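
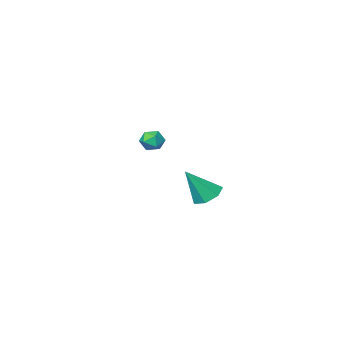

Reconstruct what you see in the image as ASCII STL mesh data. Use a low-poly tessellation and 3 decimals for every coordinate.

solid 
facet normal -0.548 0.130 -0.826
outer loop
vertex 0.01 2.075 0.95
vertex -0.348 2.695 1.285
vertex 0.309 2.683 0.847
endloop
endfacet
facet normal 0.866 -0.459 -0.197
outer loop
vertex 0.01 2.075 0.95
vertex 0.309 2.683 0.847
vertex 0.628 2.465 2.755
endloop
endfacet
facet normal -0.548 0.128 -0.826
outer loop
vertex 0.309 2.683 0.847
vertex -0.348 2.695 1.285
vertex 0.113 3.3 1.073
endloop
endfacet
facet normal 0.933 0.339 -0.117
outer loop
vertex 0.309 2.683 0.847
vertex 0.113 3.3 1.073
vertex 0.628 2.465 2.755
endloop
endfacet
facet normal -0.548 0.128 -0.827
outer loop
vertex 0.113 3.3 1.073
vertex -0.348 2.695 1.285
vertex -0.43 3.461 1.458
endloop
endfacet
facet normal 0.451 0.847 0.282
outer loop
vertex 0.113 3.3 1.073
vertex -0.43 3.461 1.458
vertex 0.628 2.465 2.755
endloop
endfacet
facet normal -0.548 0.128 -0.827
outer loop
vertex -0.43 3.461 1.458
vertex -0.348 2.695 1.285
vertex -0.912 3.045 1.713
endloop
endfacet
facet normal -0.217 0.681 0.700
outer loop
vertex -0.43 3.461 1.458
vertex -0.912 3.045 1.713
vertex 0.628 2.465 2.755
endloop
endfacet
facet normal -0.548 0.127 -0.827
outer loop
vertex -0.912 3.045 1.713
vertex -0.348 2.695 1.285
vertex -0.969 2.365 1.646
endloop
endfacet
facet normal -0.569 -0.033 0.822
outer loop
vertex -0.912 3.045 1.713
vertex -0.969 2.365 1.646
vertex 0.628 2.465 2.755
endloop
endfacet
facet normal -0.549 0.129 -0.826
outer loop
vertex -0.969 2.365 1.646
vertex -0.348 2.695 1.285
vertex -0.559 1.934 1.306
endloop
endfacet
facet normal -0.338 -0.760 0.555
outer loop
vertex -0.969 2.365 1.646
vertex -0.559 1.934 1.306
vertex 0.628 2.465 2.755
endloop
endfacet
facet normal -0.549 0.129 -0.826
outer loop
vertex -0.559 1.934 1.306
vertex -0.348 2.695 1.285
vertex 0.01 2.075 0.95
endloop
endfacet
facet normal 0.299 -0.949 0.103
outer loop
vertex -0.559 1.934 1.306
vertex 0.01 2.075 0.95
vertex 0.628 2.465 2.755
endloop
endfacet
facet normal -0.938 0.090 0.335
outer loop
vertex -1.635 -3.628 2.365
vertex -1.405 -3.473 2.967
vertex -1.518 -2.995 2.523
endloop
endfacet
facet normal -0.898 0.255 -0.357
outer loop
vertex -1.635 -3.628 2.365
vertex -1.518 -2.995 2.523
vertex -1.346 -3.225 1.926
endloop
endfacet
facet normal -0.637 -0.311 -0.705
outer loop
vertex -1.635 -3.628 2.365
vertex -1.346 -3.225 1.926
vertex -1.126 -3.845 2.001
endloop
endfacet
facet normal -0.515 -0.826 -0.228
outer loop
vertex -1.635 -3.628 2.365
vertex -1.126 -3.845 2.001
vertex -1.163 -3.999 2.644
endloop
endfacet
facet normal -0.701 -0.579 0.417
outer loop
vertex -1.635 -3.628 2.365
vertex -1.163 -3.999 2.644
vertex -1.405 -3.473 2.967
endloop
endfacet
facet normal -0.435 0.791 -0.430
outer loop
vertex -1.346 -3.225 1.926
vertex -1.518 -2.995 2.523
vertex -0.937 -2.821 2.256
endloop
endfacet
facet normal -0.497 0.525 0.691
outer loop
vertex -1.518 -2.995 2.523
vertex -1.405 -3.473 2.967
vertex -0.974 -2.975 2.899
endloop
endfacet
facet normal -0.113 -0.557 0.823
outer loop
vertex -1.405 -3.473 2.967
vertex -1.163 -3.999 2.644
vertex -0.754 -3.595 2.974
endloop
endfacet
facet normal 0.186 -0.958 -0.219
outer loop
vertex -1.163 -3.999 2.644
vertex -1.126 -3.845 2.001
vertex -0.582 -3.825 2.377
endloop
endfacet
facet normal -0.013 -0.125 -0.992
outer loop
vertex -1.126 -3.845 2.001
vertex -1.346 -3.225 1.926
vertex -0.695 -3.347 1.933
endloop
endfacet
facet normal 0.515 0.826 0.228
outer loop
vertex -0.465 -3.192 2.535
vertex -0.937 -2.821 2.256
vertex -0.974 -2.975 2.899
endloop
endfacet
facet normal 0.637 0.311 0.705
outer loop
vertex -0.465 -3.192 2.535
vertex -0.974 -2.975 2.899
vertex -0.754 -3.595 2.974
endloop
endfacet
facet normal 0.898 -0.255 0.357
outer loop
vertex -0.465 -3.192 2.535
vertex -0.754 -3.595 2.974
vertex -0.582 -3.825 2.377
endloop
endfacet
facet normal 0.938 -0.090 -0.335
outer loop
vertex -0.465 -3.192 2.535
vertex -0.582 -3.825 2.377
vertex -0.695 -3.347 1.933
endloop
endfacet
facet normal 0.701 0.579 -0.417
outer loop
vertex -0.465 -3.192 2.535
vertex -0.695 -3.347 1.933
vertex -0.937 -2.821 2.256
endloop
endfacet
facet normal -0.186 0.958 0.219
outer loop
vertex -0.974 -2.975 2.899
vertex -0.937 -2.821 2.256
vertex -1.518 -2.995 2.523
endloop
endfacet
facet normal 0.013 0.125 0.992
outer loop
vertex -0.754 -3.595 2.974
vertex -0.974 -2.975 2.899
vertex -1.405 -3.473 2.967
endloop
endfacet
facet normal 0.435 -0.791 0.430
outer loop
vertex -0.582 -3.825 2.377
vertex -0.754 -3.595 2.974
vertex -1.163 -3.999 2.644
endloop
endfacet
facet normal 0.497 -0.525 -0.691
outer loop
vertex -0.695 -3.347 1.933
vertex -0.582 -3.825 2.377
vertex -1.126 -3.845 2.001
endloop
endfacet
facet normal 0.113 0.557 -0.823
outer loop
vertex -0.937 -2.821 2.256
vertex -0.695 -3.347 1.933
vertex -1.346 -3.225 1.926
endloop
endfacet

endsolid


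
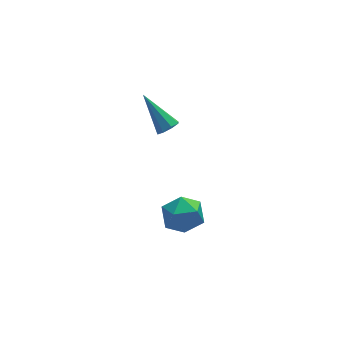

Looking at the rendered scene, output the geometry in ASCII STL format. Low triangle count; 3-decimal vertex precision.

solid 
facet normal 0.406 0.736 0.542
outer loop
vertex 1.91 0.715 -2.266
vertex 1.869 0.044 -1.325
vertex 2.805 0.03 -2.006
endloop
endfacet
facet normal 0.627 0.767 -0.136
outer loop
vertex 1.91 0.715 -2.266
vertex 2.805 0.03 -2.006
vertex 2.45 0.126 -3.103
endloop
endfacet
facet normal 0.052 0.832 -0.552
outer loop
vertex 1.91 0.715 -2.266
vertex 2.45 0.126 -3.103
vertex 1.296 0.2 -3.1
endloop
endfacet
facet normal -0.525 0.841 -0.133
outer loop
vertex 1.91 0.715 -2.266
vertex 1.296 0.2 -3.1
vertex 0.937 0.149 -2.002
endloop
endfacet
facet normal -0.307 0.781 0.544
outer loop
vertex 1.91 0.715 -2.266
vertex 0.937 0.149 -2.002
vertex 1.869 0.044 -1.325
endloop
endfacet
facet normal 0.945 0.147 -0.293
outer loop
vertex 2.45 0.126 -3.103
vertex 2.805 0.03 -2.006
vertex 2.743 -0.909 -2.678
endloop
endfacet
facet normal 0.587 0.097 0.804
outer loop
vertex 2.805 0.03 -2.006
vertex 1.869 0.044 -1.325
vertex 2.384 -0.96 -1.58
endloop
endfacet
facet normal -0.566 0.171 0.806
outer loop
vertex 1.869 0.044 -1.325
vertex 0.937 0.149 -2.002
vertex 1.23 -0.886 -1.577
endloop
endfacet
facet normal -0.920 0.267 -0.288
outer loop
vertex 0.937 0.149 -2.002
vertex 1.296 0.2 -3.1
vertex 0.875 -0.79 -2.674
endloop
endfacet
facet normal 0.014 0.253 -0.967
outer loop
vertex 1.296 0.2 -3.1
vertex 2.45 0.126 -3.103
vertex 1.811 -0.804 -3.355
endloop
endfacet
facet normal 0.525 -0.841 0.133
outer loop
vertex 1.77 -1.475 -2.414
vertex 2.743 -0.909 -2.678
vertex 2.384 -0.96 -1.58
endloop
endfacet
facet normal -0.052 -0.832 0.552
outer loop
vertex 1.77 -1.475 -2.414
vertex 2.384 -0.96 -1.58
vertex 1.23 -0.886 -1.577
endloop
endfacet
facet normal -0.627 -0.767 0.136
outer loop
vertex 1.77 -1.475 -2.414
vertex 1.23 -0.886 -1.577
vertex 0.875 -0.79 -2.674
endloop
endfacet
facet normal -0.406 -0.736 -0.542
outer loop
vertex 1.77 -1.475 -2.414
vertex 0.875 -0.79 -2.674
vertex 1.811 -0.804 -3.355
endloop
endfacet
facet normal 0.307 -0.781 -0.544
outer loop
vertex 1.77 -1.475 -2.414
vertex 1.811 -0.804 -3.355
vertex 2.743 -0.909 -2.678
endloop
endfacet
facet normal 0.920 -0.267 0.288
outer loop
vertex 2.384 -0.96 -1.58
vertex 2.743 -0.909 -2.678
vertex 2.805 0.03 -2.006
endloop
endfacet
facet normal -0.014 -0.253 0.967
outer loop
vertex 1.23 -0.886 -1.577
vertex 2.384 -0.96 -1.58
vertex 1.869 0.044 -1.325
endloop
endfacet
facet normal -0.945 -0.147 0.293
outer loop
vertex 0.875 -0.79 -2.674
vertex 1.23 -0.886 -1.577
vertex 0.937 0.149 -2.002
endloop
endfacet
facet normal -0.587 -0.097 -0.804
outer loop
vertex 1.811 -0.804 -3.355
vertex 0.875 -0.79 -2.674
vertex 1.296 0.2 -3.1
endloop
endfacet
facet normal 0.566 -0.171 -0.806
outer loop
vertex 2.743 -0.909 -2.678
vertex 1.811 -0.804 -3.355
vertex 2.45 0.126 -3.103
endloop
endfacet
facet normal 0.387 -0.617 -0.685
outer loop
vertex 1.898 1.745 2.812
vertex 1.562 1.278 3.043
vertex 1.472 1.708 2.605
endloop
endfacet
facet normal 0.110 0.914 -0.390
outer loop
vertex 1.898 1.745 2.812
vertex 1.472 1.708 2.605
vertex 0.718 2.622 4.537
endloop
endfacet
facet normal 0.386 -0.617 -0.685
outer loop
vertex 1.472 1.708 2.605
vertex 1.562 1.278 3.043
vertex 1.099 1.419 2.655
endloop
endfacet
facet normal -0.565 0.639 -0.523
outer loop
vertex 1.472 1.708 2.605
vertex 1.099 1.419 2.655
vertex 0.718 2.622 4.537
endloop
endfacet
facet normal 0.388 -0.615 -0.686
outer loop
vertex 1.099 1.419 2.655
vertex 1.562 1.278 3.043
vertex 0.997 1.047 2.931
endloop
endfacet
facet normal -0.966 0.081 -0.247
outer loop
vertex 1.099 1.419 2.655
vertex 0.997 1.047 2.931
vertex 0.718 2.622 4.537
endloop
endfacet
facet normal 0.388 -0.617 -0.685
outer loop
vertex 0.997 1.047 2.931
vertex 1.562 1.278 3.043
vertex 1.226 0.811 3.273
endloop
endfacet
facet normal -0.858 -0.433 0.276
outer loop
vertex 0.997 1.047 2.931
vertex 1.226 0.811 3.273
vertex 0.718 2.622 4.537
endloop
endfacet
facet normal 0.388 -0.616 -0.685
outer loop
vertex 1.226 0.811 3.273
vertex 1.562 1.278 3.043
vertex 1.651 0.848 3.48
endloop
endfacet
facet normal -0.307 -0.601 0.738
outer loop
vertex 1.226 0.811 3.273
vertex 1.651 0.848 3.48
vertex 0.718 2.622 4.537
endloop
endfacet
facet normal 0.386 -0.617 -0.686
outer loop
vertex 1.651 0.848 3.48
vertex 1.562 1.278 3.043
vertex 2.024 1.136 3.431
endloop
endfacet
facet normal 0.366 -0.326 0.871
outer loop
vertex 1.651 0.848 3.48
vertex 2.024 1.136 3.431
vertex 0.718 2.622 4.537
endloop
endfacet
facet normal 0.386 -0.617 -0.686
outer loop
vertex 2.024 1.136 3.431
vertex 1.562 1.278 3.043
vertex 2.126 1.508 3.154
endloop
endfacet
facet normal 0.769 0.233 0.596
outer loop
vertex 2.024 1.136 3.431
vertex 2.126 1.508 3.154
vertex 0.718 2.622 4.537
endloop
endfacet
facet normal 0.387 -0.617 -0.685
outer loop
vertex 2.126 1.508 3.154
vertex 1.562 1.278 3.043
vertex 1.898 1.745 2.812
endloop
endfacet
facet normal 0.663 0.745 0.075
outer loop
vertex 2.126 1.508 3.154
vertex 1.898 1.745 2.812
vertex 0.718 2.622 4.537
endloop
endfacet

endsolid


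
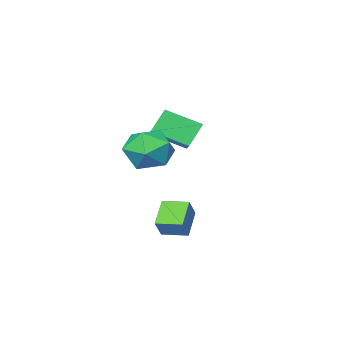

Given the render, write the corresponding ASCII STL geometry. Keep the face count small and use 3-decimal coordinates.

solid 
facet normal -0.607 -0.516 0.604
outer loop
vertex 1.88 3.192 -0.719
vertex 1.152 4.143 -0.638
vertex 1.315 2.834 -1.592
endloop
endfacet
facet normal 0.607 -0.792 -0.068
outer loop
vertex 2.188 3.577 -2.462
vertex 1.88 3.192 -0.719
vertex 1.315 2.834 -1.592
endloop
endfacet
facet normal -0.606 -0.516 0.605
outer loop
vertex 1.315 2.834 -1.592
vertex 1.152 4.143 -0.638
vertex 0.587 3.784 -1.511
endloop
endfacet
facet normal -0.514 -0.326 -0.794
outer loop
vertex 0.587 3.784 -1.511
vertex 2.188 3.577 -2.462
vertex 1.315 2.834 -1.592
endloop
endfacet
facet normal 0.514 0.326 0.794
outer loop
vertex 1.88 3.192 -0.719
vertex 2.025 4.886 -1.508
vertex 1.152 4.143 -0.638
endloop
endfacet
facet normal 0.607 -0.792 -0.068
outer loop
vertex 2.753 3.936 -1.589
vertex 1.88 3.192 -0.719
vertex 2.188 3.577 -2.462
endloop
endfacet
facet normal 0.513 0.326 0.794
outer loop
vertex 2.753 3.936 -1.589
vertex 2.025 4.886 -1.508
vertex 1.88 3.192 -0.719
endloop
endfacet
facet normal -0.607 0.792 0.067
outer loop
vertex 1.152 4.143 -0.638
vertex 2.025 4.886 -1.508
vertex 0.587 3.784 -1.511
endloop
endfacet
facet normal -0.514 -0.326 -0.794
outer loop
vertex 1.46 4.528 -2.381
vertex 2.188 3.577 -2.462
vertex 0.587 3.784 -1.511
endloop
endfacet
facet normal -0.607 0.792 0.068
outer loop
vertex 0.587 3.784 -1.511
vertex 2.025 4.886 -1.508
vertex 1.46 4.528 -2.381
endloop
endfacet
facet normal 0.607 0.516 -0.605
outer loop
vertex 1.46 4.528 -2.381
vertex 2.753 3.936 -1.589
vertex 2.188 3.577 -2.462
endloop
endfacet
facet normal 0.607 0.516 -0.604
outer loop
vertex 2.025 4.886 -1.508
vertex 2.753 3.936 -1.589
vertex 1.46 4.528 -2.381
endloop
endfacet
facet normal -0.618 -0.119 0.777
outer loop
vertex -2.014 -2.372 2.209
vertex -1.595 -1.609 2.659
vertex -3.268 -1.202 1.392
endloop
endfacet
facet normal -0.427 -0.779 -0.459
outer loop
vertex -2.385 -1.031 0.281
vertex -2.014 -2.372 2.209
vertex -3.268 -1.202 1.392
endloop
endfacet
facet normal -0.618 -0.120 0.777
outer loop
vertex -3.268 -1.202 1.392
vertex -1.595 -1.609 2.659
vertex -2.85 -0.439 1.842
endloop
endfacet
facet normal -0.660 0.615 -0.430
outer loop
vertex -2.85 -0.439 1.842
vertex -2.385 -1.031 0.281
vertex -3.268 -1.202 1.392
endloop
endfacet
facet normal 0.660 -0.616 0.430
outer loop
vertex -2.014 -2.372 2.209
vertex -0.712 -1.438 1.548
vertex -1.595 -1.609 2.659
endloop
endfacet
facet normal -0.427 -0.779 -0.460
outer loop
vertex -1.13 -2.201 1.098
vertex -2.014 -2.372 2.209
vertex -2.385 -1.031 0.281
endloop
endfacet
facet normal 0.660 -0.616 0.431
outer loop
vertex -1.13 -2.201 1.098
vertex -0.712 -1.438 1.548
vertex -2.014 -2.372 2.209
endloop
endfacet
facet normal 0.427 0.779 0.459
outer loop
vertex -1.595 -1.609 2.659
vertex -0.712 -1.438 1.548
vertex -2.85 -0.439 1.842
endloop
endfacet
facet normal -0.660 0.616 -0.430
outer loop
vertex -1.966 -0.268 0.731
vertex -2.385 -1.031 0.281
vertex -2.85 -0.439 1.842
endloop
endfacet
facet normal 0.427 0.779 0.460
outer loop
vertex -2.85 -0.439 1.842
vertex -0.712 -1.438 1.548
vertex -1.966 -0.268 0.731
endloop
endfacet
facet normal 0.617 0.119 -0.777
outer loop
vertex -1.966 -0.268 0.731
vertex -1.13 -2.201 1.098
vertex -2.385 -1.031 0.281
endloop
endfacet
facet normal 0.618 0.120 -0.777
outer loop
vertex -0.712 -1.438 1.548
vertex -1.13 -2.201 1.098
vertex -1.966 -0.268 0.731
endloop
endfacet
facet normal 0.467 0.733 -0.494
outer loop
vertex 2.483 2.197 0.959
vertex 1.531 2.982 1.224
vertex 2.511 2.89 2.013
endloop
endfacet
facet normal 0.937 0.279 -0.208
outer loop
vertex 2.483 2.197 0.959
vertex 2.511 2.89 2.013
vertex 2.877 1.682 2.041
endloop
endfacet
facet normal 0.802 -0.371 -0.469
outer loop
vertex 2.483 2.197 0.959
vertex 2.877 1.682 2.041
vertex 2.123 1.028 1.269
endloop
endfacet
facet normal 0.247 -0.319 -0.915
outer loop
vertex 2.483 2.197 0.959
vertex 2.123 1.028 1.269
vertex 1.291 1.831 0.765
endloop
endfacet
facet normal 0.040 0.363 -0.931
outer loop
vertex 2.483 2.197 0.959
vertex 1.291 1.831 0.765
vertex 1.531 2.982 1.224
endloop
endfacet
facet normal 0.828 0.262 0.496
outer loop
vertex 2.877 1.682 2.041
vertex 2.511 2.89 2.013
vertex 2.169 2.149 2.975
endloop
endfacet
facet normal 0.066 0.997 0.034
outer loop
vertex 2.511 2.89 2.013
vertex 1.531 2.982 1.224
vertex 1.337 2.952 2.471
endloop
endfacet
facet normal -0.624 0.398 -0.672
outer loop
vertex 1.531 2.982 1.224
vertex 1.291 1.831 0.765
vertex 0.583 2.298 1.699
endloop
endfacet
facet normal -0.290 -0.706 -0.647
outer loop
vertex 1.291 1.831 0.765
vertex 2.123 1.028 1.269
vertex 0.949 1.09 1.727
endloop
endfacet
facet normal 0.608 -0.790 0.076
outer loop
vertex 2.123 1.028 1.269
vertex 2.877 1.682 2.041
vertex 1.929 0.998 2.516
endloop
endfacet
facet normal -0.247 0.319 0.915
outer loop
vertex 0.977 1.783 2.781
vertex 2.169 2.149 2.975
vertex 1.337 2.952 2.471
endloop
endfacet
facet normal -0.802 0.371 0.469
outer loop
vertex 0.977 1.783 2.781
vertex 1.337 2.952 2.471
vertex 0.583 2.298 1.699
endloop
endfacet
facet normal -0.937 -0.279 0.208
outer loop
vertex 0.977 1.783 2.781
vertex 0.583 2.298 1.699
vertex 0.949 1.09 1.727
endloop
endfacet
facet normal -0.467 -0.733 0.494
outer loop
vertex 0.977 1.783 2.781
vertex 0.949 1.09 1.727
vertex 1.929 0.998 2.516
endloop
endfacet
facet normal -0.040 -0.363 0.931
outer loop
vertex 0.977 1.783 2.781
vertex 1.929 0.998 2.516
vertex 2.169 2.149 2.975
endloop
endfacet
facet normal 0.290 0.706 0.647
outer loop
vertex 1.337 2.952 2.471
vertex 2.169 2.149 2.975
vertex 2.511 2.89 2.013
endloop
endfacet
facet normal -0.608 0.790 -0.076
outer loop
vertex 0.583 2.298 1.699
vertex 1.337 2.952 2.471
vertex 1.531 2.982 1.224
endloop
endfacet
facet normal -0.828 -0.262 -0.496
outer loop
vertex 0.949 1.09 1.727
vertex 0.583 2.298 1.699
vertex 1.291 1.831 0.765
endloop
endfacet
facet normal -0.066 -0.997 -0.034
outer loop
vertex 1.929 0.998 2.516
vertex 0.949 1.09 1.727
vertex 2.123 1.028 1.269
endloop
endfacet
facet normal 0.624 -0.398 0.672
outer loop
vertex 2.169 2.149 2.975
vertex 1.929 0.998 2.516
vertex 2.877 1.682 2.041
endloop
endfacet

endsolid


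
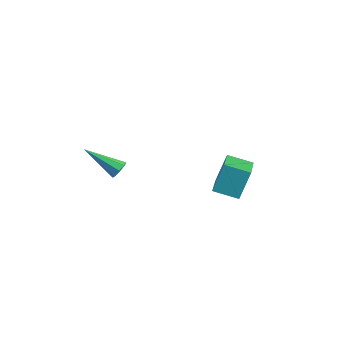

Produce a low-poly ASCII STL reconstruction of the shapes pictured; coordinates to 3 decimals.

solid 
facet normal 0.620 0.561 -0.548
outer loop
vertex -2.233 0.321 -1.651
vertex -2.548 0.751 -1.567
vertex -2.125 0.532 -1.313
endloop
endfacet
facet normal 0.574 -0.764 0.294
outer loop
vertex -2.233 0.321 -1.651
vertex -2.125 0.532 -1.313
vertex -3.832 -0.411 -0.433
endloop
endfacet
facet normal 0.620 0.563 -0.547
outer loop
vertex -2.125 0.532 -1.313
vertex -2.548 0.751 -1.567
vertex -2.265 0.871 -1.123
endloop
endfacet
facet normal 0.543 -0.229 0.808
outer loop
vertex -2.125 0.532 -1.313
vertex -2.265 0.871 -1.123
vertex -3.832 -0.411 -0.433
endloop
endfacet
facet normal 0.621 0.561 -0.547
outer loop
vertex -2.265 0.871 -1.123
vertex -2.548 0.751 -1.567
vertex -2.57 1.14 -1.193
endloop
endfacet
facet normal 0.109 0.364 0.925
outer loop
vertex -2.265 0.871 -1.123
vertex -2.57 1.14 -1.193
vertex -3.832 -0.411 -0.433
endloop
endfacet
facet normal 0.619 0.562 -0.548
outer loop
vertex -2.57 1.14 -1.193
vertex -2.548 0.751 -1.567
vertex -2.863 1.181 -1.482
endloop
endfacet
facet normal -0.474 0.667 0.575
outer loop
vertex -2.57 1.14 -1.193
vertex -2.863 1.181 -1.482
vertex -3.832 -0.411 -0.433
endloop
endfacet
facet normal 0.620 0.562 -0.547
outer loop
vertex -2.863 1.181 -1.482
vertex -2.548 0.751 -1.567
vertex -2.971 0.97 -1.821
endloop
endfacet
facet normal -0.864 0.502 -0.037
outer loop
vertex -2.863 1.181 -1.482
vertex -2.971 0.97 -1.821
vertex -3.832 -0.411 -0.433
endloop
endfacet
facet normal 0.620 0.563 -0.547
outer loop
vertex -2.971 0.97 -1.821
vertex -2.548 0.751 -1.567
vertex -2.831 0.631 -2.011
endloop
endfacet
facet normal -0.833 -0.035 -0.552
outer loop
vertex -2.971 0.97 -1.821
vertex -2.831 0.631 -2.011
vertex -3.832 -0.411 -0.433
endloop
endfacet
facet normal 0.621 0.562 -0.547
outer loop
vertex -2.831 0.631 -2.011
vertex -2.548 0.751 -1.567
vertex -2.525 0.362 -1.94
endloop
endfacet
facet normal -0.398 -0.629 -0.668
outer loop
vertex -2.831 0.631 -2.011
vertex -2.525 0.362 -1.94
vertex -3.832 -0.411 -0.433
endloop
endfacet
facet normal 0.621 0.562 -0.547
outer loop
vertex -2.525 0.362 -1.94
vertex -2.548 0.751 -1.567
vertex -2.233 0.321 -1.651
endloop
endfacet
facet normal 0.184 -0.930 -0.318
outer loop
vertex -2.525 0.362 -1.94
vertex -2.233 0.321 -1.651
vertex -3.832 -0.411 -0.433
endloop
endfacet
facet normal -0.661 -0.695 0.284
outer loop
vertex 2.997 2.966 1.294
vertex 1.581 4.074 0.712
vertex 3.074 2.296 -0.168
endloop
endfacet
facet normal 0.750 -0.586 0.308
outer loop
vertex 3.919 3.186 -0.532
vertex 2.997 2.966 1.294
vertex 3.074 2.296 -0.168
endloop
endfacet
facet normal -0.660 -0.695 0.284
outer loop
vertex 3.074 2.296 -0.168
vertex 1.581 4.074 0.712
vertex 1.657 3.404 -0.75
endloop
endfacet
facet normal 0.047 -0.416 -0.908
outer loop
vertex 1.657 3.404 -0.75
vertex 3.919 3.186 -0.532
vertex 3.074 2.296 -0.168
endloop
endfacet
facet normal -0.047 0.416 0.908
outer loop
vertex 2.997 2.966 1.294
vertex 2.426 4.964 0.348
vertex 1.581 4.074 0.712
endloop
endfacet
facet normal 0.749 -0.586 0.308
outer loop
vertex 3.843 3.856 0.93
vertex 2.997 2.966 1.294
vertex 3.919 3.186 -0.532
endloop
endfacet
facet normal -0.047 0.416 0.908
outer loop
vertex 3.843 3.856 0.93
vertex 2.426 4.964 0.348
vertex 2.997 2.966 1.294
endloop
endfacet
facet normal -0.750 0.586 -0.308
outer loop
vertex 1.581 4.074 0.712
vertex 2.426 4.964 0.348
vertex 1.657 3.404 -0.75
endloop
endfacet
facet normal 0.047 -0.416 -0.908
outer loop
vertex 2.503 4.294 -1.114
vertex 3.919 3.186 -0.532
vertex 1.657 3.404 -0.75
endloop
endfacet
facet normal -0.749 0.586 -0.308
outer loop
vertex 1.657 3.404 -0.75
vertex 2.426 4.964 0.348
vertex 2.503 4.294 -1.114
endloop
endfacet
facet normal 0.661 0.695 -0.284
outer loop
vertex 2.503 4.294 -1.114
vertex 3.843 3.856 0.93
vertex 3.919 3.186 -0.532
endloop
endfacet
facet normal 0.660 0.695 -0.284
outer loop
vertex 2.426 4.964 0.348
vertex 3.843 3.856 0.93
vertex 2.503 4.294 -1.114
endloop
endfacet

endsolid


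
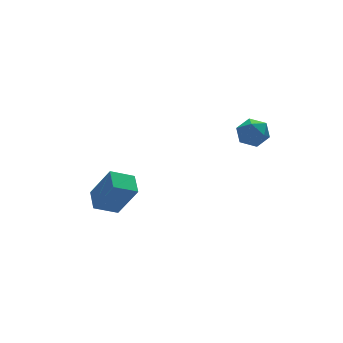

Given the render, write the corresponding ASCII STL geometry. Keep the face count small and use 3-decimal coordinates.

solid 
facet normal -0.356 0.361 -0.862
outer loop
vertex -1.197 3.711 -4.535
vertex -0.863 4.651 -4.279
vertex -0.19 3.49 -5.043
endloop
endfacet
facet normal -0.325 -0.913 -0.248
outer loop
vertex 0.423 2.869 -3.561
vertex -1.197 3.711 -4.535
vertex -0.19 3.49 -5.043
endloop
endfacet
facet normal -0.356 0.361 -0.862
outer loop
vertex -0.19 3.49 -5.043
vertex -0.863 4.651 -4.279
vertex 0.145 4.43 -4.788
endloop
endfacet
facet normal 0.876 -0.192 -0.443
outer loop
vertex 0.145 4.43 -4.788
vertex 0.423 2.869 -3.561
vertex -0.19 3.49 -5.043
endloop
endfacet
facet normal -0.876 0.191 0.442
outer loop
vertex -1.197 3.711 -4.535
vertex -0.25 4.03 -2.797
vertex -0.863 4.651 -4.279
endloop
endfacet
facet normal -0.325 -0.913 -0.248
outer loop
vertex -0.585 3.09 -3.052
vertex -1.197 3.711 -4.535
vertex 0.423 2.869 -3.561
endloop
endfacet
facet normal -0.876 0.192 0.442
outer loop
vertex -0.585 3.09 -3.052
vertex -0.25 4.03 -2.797
vertex -1.197 3.711 -4.535
endloop
endfacet
facet normal 0.325 0.913 0.248
outer loop
vertex -0.863 4.651 -4.279
vertex -0.25 4.03 -2.797
vertex 0.145 4.43 -4.788
endloop
endfacet
facet normal 0.877 -0.191 -0.442
outer loop
vertex 0.757 3.809 -3.305
vertex 0.423 2.869 -3.561
vertex 0.145 4.43 -4.788
endloop
endfacet
facet normal 0.325 0.913 0.248
outer loop
vertex 0.145 4.43 -4.788
vertex -0.25 4.03 -2.797
vertex 0.757 3.809 -3.305
endloop
endfacet
facet normal 0.356 -0.361 0.862
outer loop
vertex 0.757 3.809 -3.305
vertex -0.585 3.09 -3.052
vertex 0.423 2.869 -3.561
endloop
endfacet
facet normal 0.356 -0.361 0.862
outer loop
vertex -0.25 4.03 -2.797
vertex -0.585 3.09 -3.052
vertex 0.757 3.809 -3.305
endloop
endfacet
facet normal -0.382 0.391 0.837
outer loop
vertex 3.793 -0.08 1.467
vertex 3.115 -0.246 1.235
vertex 3.496 -0.732 1.636
endloop
endfacet
facet normal 0.270 0.124 0.955
outer loop
vertex 3.793 -0.08 1.467
vertex 3.496 -0.732 1.636
vertex 4.202 -0.691 1.431
endloop
endfacet
facet normal 0.725 0.455 0.517
outer loop
vertex 3.793 -0.08 1.467
vertex 4.202 -0.691 1.431
vertex 4.257 -0.18 0.904
endloop
endfacet
facet normal 0.356 0.926 0.129
outer loop
vertex 3.793 -0.08 1.467
vertex 4.257 -0.18 0.904
vertex 3.585 0.095 0.783
endloop
endfacet
facet normal -0.329 0.886 0.327
outer loop
vertex 3.793 -0.08 1.467
vertex 3.585 0.095 0.783
vertex 3.115 -0.246 1.235
endloop
endfacet
facet normal 0.260 -0.568 0.781
outer loop
vertex 4.202 -0.691 1.431
vertex 3.496 -0.732 1.636
vertex 3.775 -1.235 1.177
endloop
endfacet
facet normal -0.795 -0.135 0.592
outer loop
vertex 3.496 -0.732 1.636
vertex 3.115 -0.246 1.235
vertex 3.103 -0.96 1.056
endloop
endfacet
facet normal -0.708 0.666 -0.235
outer loop
vertex 3.115 -0.246 1.235
vertex 3.585 0.095 0.783
vertex 3.158 -0.449 0.529
endloop
endfacet
facet normal 0.399 0.729 -0.557
outer loop
vertex 3.585 0.095 0.783
vertex 4.257 -0.18 0.904
vertex 3.864 -0.408 0.324
endloop
endfacet
facet normal 0.997 -0.034 0.071
outer loop
vertex 4.257 -0.18 0.904
vertex 4.202 -0.691 1.431
vertex 4.245 -0.894 0.725
endloop
endfacet
facet normal -0.356 -0.926 -0.129
outer loop
vertex 3.567 -1.06 0.493
vertex 3.775 -1.235 1.177
vertex 3.103 -0.96 1.056
endloop
endfacet
facet normal -0.725 -0.455 -0.517
outer loop
vertex 3.567 -1.06 0.493
vertex 3.103 -0.96 1.056
vertex 3.158 -0.449 0.529
endloop
endfacet
facet normal -0.270 -0.124 -0.955
outer loop
vertex 3.567 -1.06 0.493
vertex 3.158 -0.449 0.529
vertex 3.864 -0.408 0.324
endloop
endfacet
facet normal 0.382 -0.391 -0.837
outer loop
vertex 3.567 -1.06 0.493
vertex 3.864 -0.408 0.324
vertex 4.245 -0.894 0.725
endloop
endfacet
facet normal 0.329 -0.886 -0.327
outer loop
vertex 3.567 -1.06 0.493
vertex 4.245 -0.894 0.725
vertex 3.775 -1.235 1.177
endloop
endfacet
facet normal -0.399 -0.729 0.557
outer loop
vertex 3.103 -0.96 1.056
vertex 3.775 -1.235 1.177
vertex 3.496 -0.732 1.636
endloop
endfacet
facet normal -0.997 0.034 -0.071
outer loop
vertex 3.158 -0.449 0.529
vertex 3.103 -0.96 1.056
vertex 3.115 -0.246 1.235
endloop
endfacet
facet normal -0.260 0.568 -0.781
outer loop
vertex 3.864 -0.408 0.324
vertex 3.158 -0.449 0.529
vertex 3.585 0.095 0.783
endloop
endfacet
facet normal 0.795 0.135 -0.592
outer loop
vertex 4.245 -0.894 0.725
vertex 3.864 -0.408 0.324
vertex 4.257 -0.18 0.904
endloop
endfacet
facet normal 0.708 -0.666 0.235
outer loop
vertex 3.775 -1.235 1.177
vertex 4.245 -0.894 0.725
vertex 4.202 -0.691 1.431
endloop
endfacet

endsolid


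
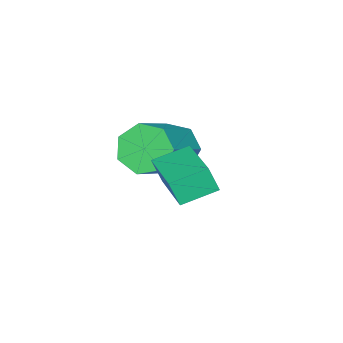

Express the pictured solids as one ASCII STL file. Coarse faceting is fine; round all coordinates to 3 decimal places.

solid 
facet normal -0.840 -0.170 -0.516
outer loop
vertex -3.534 -2.083 1.701
vertex -4.002 -1.393 2.235
vertex -3.503 -1.283 1.387
endloop
endfacet
facet normal 0.542 -0.325 -0.775
outer loop
vertex -3.534 -2.083 1.701
vertex -3.503 -1.283 1.387
vertex -1.729 -1.716 2.811
endloop
endfacet
facet normal 0.543 -0.325 -0.775
outer loop
vertex -1.729 -1.716 2.811
vertex -3.503 -1.283 1.387
vertex -1.699 -0.917 2.497
endloop
endfacet
facet normal 0.839 0.171 0.516
outer loop
vertex -1.729 -1.716 2.811
vertex -1.699 -0.917 2.497
vertex -2.198 -1.027 3.345
endloop
endfacet
facet normal -0.839 -0.171 -0.516
outer loop
vertex -3.503 -1.283 1.387
vertex -4.002 -1.393 2.235
vertex -3.849 -0.567 1.712
endloop
endfacet
facet normal 0.366 0.525 -0.768
outer loop
vertex -3.503 -1.283 1.387
vertex -3.849 -0.567 1.712
vertex -1.699 -0.917 2.497
endloop
endfacet
facet normal 0.366 0.525 -0.769
outer loop
vertex -1.699 -0.917 2.497
vertex -3.849 -0.567 1.712
vertex -2.044 -0.2 2.822
endloop
endfacet
facet normal 0.840 0.170 0.516
outer loop
vertex -1.699 -0.917 2.497
vertex -2.044 -0.2 2.822
vertex -2.198 -1.027 3.345
endloop
endfacet
facet normal -0.839 -0.171 -0.516
outer loop
vertex -3.849 -0.567 1.712
vertex -4.002 -1.393 2.235
vertex -4.31 -0.473 2.431
endloop
endfacet
facet normal -0.086 0.979 -0.183
outer loop
vertex -3.849 -0.567 1.712
vertex -4.31 -0.473 2.431
vertex -2.044 -0.2 2.822
endloop
endfacet
facet normal -0.086 0.979 -0.184
outer loop
vertex -2.044 -0.2 2.822
vertex -4.31 -0.473 2.431
vertex -2.505 -0.106 3.54
endloop
endfacet
facet normal 0.839 0.170 0.516
outer loop
vertex -2.044 -0.2 2.822
vertex -2.505 -0.106 3.54
vertex -2.198 -1.027 3.345
endloop
endfacet
facet normal -0.839 -0.171 -0.516
outer loop
vertex -4.31 -0.473 2.431
vertex -4.002 -1.393 2.235
vertex -4.539 -1.072 3.002
endloop
endfacet
facet normal -0.473 0.696 0.540
outer loop
vertex -4.31 -0.473 2.431
vertex -4.539 -1.072 3.002
vertex -2.505 -0.106 3.54
endloop
endfacet
facet normal -0.473 0.696 0.540
outer loop
vertex -2.505 -0.106 3.54
vertex -4.539 -1.072 3.002
vertex -2.734 -0.705 4.112
endloop
endfacet
facet normal 0.840 0.171 0.515
outer loop
vertex -2.505 -0.106 3.54
vertex -2.734 -0.705 4.112
vertex -2.198 -1.027 3.345
endloop
endfacet
facet normal -0.839 -0.170 -0.516
outer loop
vertex -4.539 -1.072 3.002
vertex -4.002 -1.393 2.235
vertex -4.365 -1.913 2.996
endloop
endfacet
facet normal -0.504 -0.110 0.856
outer loop
vertex -4.539 -1.072 3.002
vertex -4.365 -1.913 2.996
vertex -2.734 -0.705 4.112
endloop
endfacet
facet normal -0.504 -0.110 0.856
outer loop
vertex -2.734 -0.705 4.112
vertex -4.365 -1.913 2.996
vertex -2.56 -1.546 4.106
endloop
endfacet
facet normal 0.840 0.170 0.515
outer loop
vertex -2.734 -0.705 4.112
vertex -2.56 -1.546 4.106
vertex -2.198 -1.027 3.345
endloop
endfacet
facet normal -0.839 -0.170 -0.517
outer loop
vertex -4.365 -1.913 2.996
vertex -4.002 -1.393 2.235
vertex -3.917 -2.363 2.417
endloop
endfacet
facet normal -0.155 -0.835 0.528
outer loop
vertex -4.365 -1.913 2.996
vertex -3.917 -2.363 2.417
vertex -2.56 -1.546 4.106
endloop
endfacet
facet normal -0.155 -0.835 0.529
outer loop
vertex -2.56 -1.546 4.106
vertex -3.917 -2.363 2.417
vertex -2.113 -1.996 3.527
endloop
endfacet
facet normal 0.840 0.171 0.516
outer loop
vertex -2.56 -1.546 4.106
vertex -2.113 -1.996 3.527
vertex -2.198 -1.027 3.345
endloop
endfacet
facet normal -0.840 -0.170 -0.516
outer loop
vertex -3.917 -2.363 2.417
vertex -4.002 -1.393 2.235
vertex -3.534 -2.083 1.701
endloop
endfacet
facet normal 0.311 -0.930 -0.197
outer loop
vertex -3.917 -2.363 2.417
vertex -3.534 -2.083 1.701
vertex -2.113 -1.996 3.527
endloop
endfacet
facet normal 0.310 -0.930 -0.197
outer loop
vertex -2.113 -1.996 3.527
vertex -3.534 -2.083 1.701
vertex -1.729 -1.716 2.811
endloop
endfacet
facet normal 0.839 0.171 0.517
outer loop
vertex -2.113 -1.996 3.527
vertex -1.729 -1.716 2.811
vertex -2.198 -1.027 3.345
endloop
endfacet
facet normal -0.582 -0.790 -0.193
outer loop
vertex -1.206 0.071 3.845
vertex -2.222 0.724 4.238
vertex -1.343 0.386 2.969
endloop
endfacet
facet normal 0.800 -0.514 -0.310
outer loop
vertex -0.098 2.076 3.382
vertex -1.206 0.071 3.845
vertex -1.343 0.386 2.969
endloop
endfacet
facet normal -0.582 -0.790 -0.192
outer loop
vertex -1.343 0.386 2.969
vertex -2.222 0.724 4.238
vertex -2.359 1.038 3.363
endloop
endfacet
facet normal -0.146 0.335 -0.931
outer loop
vertex -2.359 1.038 3.363
vertex -0.098 2.076 3.382
vertex -1.343 0.386 2.969
endloop
endfacet
facet normal 0.145 -0.335 0.931
outer loop
vertex -1.206 0.071 3.845
vertex -0.977 2.414 4.651
vertex -2.222 0.724 4.238
endloop
endfacet
facet normal 0.800 -0.514 -0.310
outer loop
vertex 0.039 1.762 4.257
vertex -1.206 0.071 3.845
vertex -0.098 2.076 3.382
endloop
endfacet
facet normal 0.146 -0.335 0.931
outer loop
vertex 0.039 1.762 4.257
vertex -0.977 2.414 4.651
vertex -1.206 0.071 3.845
endloop
endfacet
facet normal -0.800 0.514 0.310
outer loop
vertex -2.222 0.724 4.238
vertex -0.977 2.414 4.651
vertex -2.359 1.038 3.363
endloop
endfacet
facet normal -0.146 0.334 -0.931
outer loop
vertex -1.114 2.729 3.775
vertex -0.098 2.076 3.382
vertex -2.359 1.038 3.363
endloop
endfacet
facet normal -0.800 0.514 0.310
outer loop
vertex -2.359 1.038 3.363
vertex -0.977 2.414 4.651
vertex -1.114 2.729 3.775
endloop
endfacet
facet normal 0.582 0.790 0.192
outer loop
vertex -1.114 2.729 3.775
vertex 0.039 1.762 4.257
vertex -0.098 2.076 3.382
endloop
endfacet
facet normal 0.582 0.790 0.193
outer loop
vertex -0.977 2.414 4.651
vertex 0.039 1.762 4.257
vertex -1.114 2.729 3.775
endloop
endfacet

endsolid


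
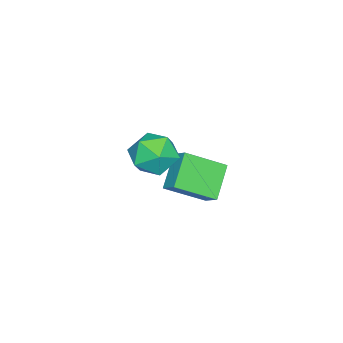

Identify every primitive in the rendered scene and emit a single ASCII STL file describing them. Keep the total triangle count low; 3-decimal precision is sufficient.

solid 
facet normal -0.572 0.724 0.386
outer loop
vertex 3.04 0.295 0.343
vertex 3.675 0.397 1.093
vertex 3.794 0.93 0.269
endloop
endfacet
facet normal -0.628 0.707 -0.325
outer loop
vertex 3.04 0.295 0.343
vertex 3.794 0.93 0.269
vertex 3.55 0.36 -0.501
endloop
endfacet
facet normal -0.856 0.059 -0.513
outer loop
vertex 3.04 0.295 0.343
vertex 3.55 0.36 -0.501
vertex 3.281 -0.525 -0.153
endloop
endfacet
facet normal -0.942 -0.326 0.082
outer loop
vertex 3.04 0.295 0.343
vertex 3.281 -0.525 -0.153
vertex 3.359 -0.502 0.832
endloop
endfacet
facet normal -0.766 0.084 0.637
outer loop
vertex 3.04 0.295 0.343
vertex 3.359 -0.502 0.832
vertex 3.675 0.397 1.093
endloop
endfacet
facet normal 0.025 0.800 -0.600
outer loop
vertex 3.55 0.36 -0.501
vertex 3.794 0.93 0.269
vertex 4.501 0.502 -0.272
endloop
endfacet
facet normal 0.115 0.826 0.551
outer loop
vertex 3.794 0.93 0.269
vertex 3.675 0.397 1.093
vertex 4.579 0.525 0.713
endloop
endfacet
facet normal -0.200 -0.208 0.958
outer loop
vertex 3.675 0.397 1.093
vertex 3.359 -0.502 0.832
vertex 4.31 -0.36 1.061
endloop
endfacet
facet normal -0.484 -0.873 0.059
outer loop
vertex 3.359 -0.502 0.832
vertex 3.281 -0.525 -0.153
vertex 4.066 -0.93 0.291
endloop
endfacet
facet normal -0.345 -0.251 -0.905
outer loop
vertex 3.281 -0.525 -0.153
vertex 3.55 0.36 -0.501
vertex 4.185 -0.397 -0.533
endloop
endfacet
facet normal 0.942 0.326 -0.082
outer loop
vertex 4.82 -0.295 0.217
vertex 4.501 0.502 -0.272
vertex 4.579 0.525 0.713
endloop
endfacet
facet normal 0.856 -0.059 0.513
outer loop
vertex 4.82 -0.295 0.217
vertex 4.579 0.525 0.713
vertex 4.31 -0.36 1.061
endloop
endfacet
facet normal 0.628 -0.707 0.325
outer loop
vertex 4.82 -0.295 0.217
vertex 4.31 -0.36 1.061
vertex 4.066 -0.93 0.291
endloop
endfacet
facet normal 0.572 -0.724 -0.386
outer loop
vertex 4.82 -0.295 0.217
vertex 4.066 -0.93 0.291
vertex 4.185 -0.397 -0.533
endloop
endfacet
facet normal 0.766 -0.084 -0.637
outer loop
vertex 4.82 -0.295 0.217
vertex 4.185 -0.397 -0.533
vertex 4.501 0.502 -0.272
endloop
endfacet
facet normal 0.484 0.873 -0.059
outer loop
vertex 4.579 0.525 0.713
vertex 4.501 0.502 -0.272
vertex 3.794 0.93 0.269
endloop
endfacet
facet normal 0.345 0.251 0.905
outer loop
vertex 4.31 -0.36 1.061
vertex 4.579 0.525 0.713
vertex 3.675 0.397 1.093
endloop
endfacet
facet normal -0.025 -0.800 0.600
outer loop
vertex 4.066 -0.93 0.291
vertex 4.31 -0.36 1.061
vertex 3.359 -0.502 0.832
endloop
endfacet
facet normal -0.115 -0.826 -0.551
outer loop
vertex 4.185 -0.397 -0.533
vertex 4.066 -0.93 0.291
vertex 3.281 -0.525 -0.153
endloop
endfacet
facet normal 0.200 0.208 -0.958
outer loop
vertex 4.501 0.502 -0.272
vertex 4.185 -0.397 -0.533
vertex 3.55 0.36 -0.501
endloop
endfacet
facet normal -0.489 0.717 -0.496
outer loop
vertex -1.064 0.135 -3.82
vertex -0.699 0.75 -3.291
vertex 0.168 0.275 -4.832
endloop
endfacet
facet normal -0.410 -0.691 -0.595
outer loop
vertex 1.059 -1.03 -3.929
vertex -1.064 0.135 -3.82
vertex 0.168 0.275 -4.832
endloop
endfacet
facet normal -0.489 0.717 -0.496
outer loop
vertex 0.168 0.275 -4.832
vertex -0.699 0.75 -3.291
vertex 0.533 0.891 -4.302
endloop
endfacet
facet normal 0.770 0.088 -0.632
outer loop
vertex 0.533 0.891 -4.302
vertex 1.059 -1.03 -3.929
vertex 0.168 0.275 -4.832
endloop
endfacet
facet normal -0.769 -0.088 0.633
outer loop
vertex -1.064 0.135 -3.82
vertex 0.192 -0.555 -2.388
vertex -0.699 0.75 -3.291
endloop
endfacet
facet normal -0.410 -0.691 -0.596
outer loop
vertex -0.173 -1.171 -2.918
vertex -1.064 0.135 -3.82
vertex 1.059 -1.03 -3.929
endloop
endfacet
facet normal -0.770 -0.088 0.632
outer loop
vertex -0.173 -1.171 -2.918
vertex 0.192 -0.555 -2.388
vertex -1.064 0.135 -3.82
endloop
endfacet
facet normal 0.409 0.691 0.595
outer loop
vertex -0.699 0.75 -3.291
vertex 0.192 -0.555 -2.388
vertex 0.533 0.891 -4.302
endloop
endfacet
facet normal 0.769 0.088 -0.633
outer loop
vertex 1.424 -0.415 -3.4
vertex 1.059 -1.03 -3.929
vertex 0.533 0.891 -4.302
endloop
endfacet
facet normal 0.410 0.691 0.595
outer loop
vertex 0.533 0.891 -4.302
vertex 0.192 -0.555 -2.388
vertex 1.424 -0.415 -3.4
endloop
endfacet
facet normal 0.489 -0.717 0.496
outer loop
vertex 1.424 -0.415 -3.4
vertex -0.173 -1.171 -2.918
vertex 1.059 -1.03 -3.929
endloop
endfacet
facet normal 0.489 -0.717 0.496
outer loop
vertex 0.192 -0.555 -2.388
vertex -0.173 -1.171 -2.918
vertex 1.424 -0.415 -3.4
endloop
endfacet

endsolid


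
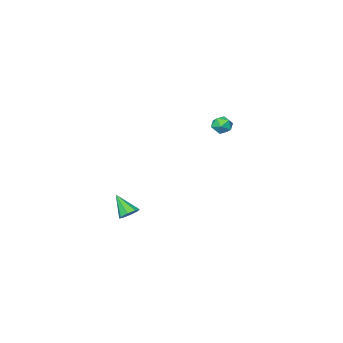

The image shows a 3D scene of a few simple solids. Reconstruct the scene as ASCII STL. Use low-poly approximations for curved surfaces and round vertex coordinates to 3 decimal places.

solid 
facet normal -0.583 0.783 0.217
outer loop
vertex -4.088 2.832 0.507
vertex -4.562 2.421 0.717
vertex -4.106 2.643 1.142
endloop
endfacet
facet normal 0.105 0.952 0.286
outer loop
vertex -4.088 2.832 0.507
vertex -4.106 2.643 1.142
vertex -3.526 2.675 0.822
endloop
endfacet
facet normal 0.426 0.838 -0.342
outer loop
vertex -4.088 2.832 0.507
vertex -3.526 2.675 0.822
vertex -3.625 2.471 0.199
endloop
endfacet
facet normal -0.065 0.598 -0.799
outer loop
vertex -4.088 2.832 0.507
vertex -3.625 2.471 0.199
vertex -4.266 2.315 0.134
endloop
endfacet
facet normal -0.690 0.564 -0.453
outer loop
vertex -4.088 2.832 0.507
vertex -4.266 2.315 0.134
vertex -4.562 2.421 0.717
endloop
endfacet
facet normal 0.395 0.508 0.766
outer loop
vertex -3.526 2.675 0.822
vertex -4.106 2.643 1.142
vertex -3.654 2.165 1.226
endloop
endfacet
facet normal -0.721 0.235 0.652
outer loop
vertex -4.106 2.643 1.142
vertex -4.562 2.421 0.717
vertex -4.295 2.009 1.161
endloop
endfacet
facet normal -0.894 -0.118 -0.432
outer loop
vertex -4.562 2.421 0.717
vertex -4.266 2.315 0.134
vertex -4.394 1.805 0.538
endloop
endfacet
facet normal 0.116 -0.064 -0.991
outer loop
vertex -4.266 2.315 0.134
vertex -3.625 2.471 0.199
vertex -3.814 1.837 0.218
endloop
endfacet
facet normal 0.913 0.322 -0.250
outer loop
vertex -3.625 2.471 0.199
vertex -3.526 2.675 0.822
vertex -3.358 2.059 0.643
endloop
endfacet
facet normal 0.065 -0.598 0.799
outer loop
vertex -3.832 1.648 0.853
vertex -3.654 2.165 1.226
vertex -4.295 2.009 1.161
endloop
endfacet
facet normal -0.426 -0.838 0.342
outer loop
vertex -3.832 1.648 0.853
vertex -4.295 2.009 1.161
vertex -4.394 1.805 0.538
endloop
endfacet
facet normal -0.105 -0.952 -0.286
outer loop
vertex -3.832 1.648 0.853
vertex -4.394 1.805 0.538
vertex -3.814 1.837 0.218
endloop
endfacet
facet normal 0.583 -0.783 -0.217
outer loop
vertex -3.832 1.648 0.853
vertex -3.814 1.837 0.218
vertex -3.358 2.059 0.643
endloop
endfacet
facet normal 0.690 -0.564 0.453
outer loop
vertex -3.832 1.648 0.853
vertex -3.358 2.059 0.643
vertex -3.654 2.165 1.226
endloop
endfacet
facet normal -0.116 0.064 0.991
outer loop
vertex -4.295 2.009 1.161
vertex -3.654 2.165 1.226
vertex -4.106 2.643 1.142
endloop
endfacet
facet normal -0.913 -0.322 0.250
outer loop
vertex -4.394 1.805 0.538
vertex -4.295 2.009 1.161
vertex -4.562 2.421 0.717
endloop
endfacet
facet normal -0.395 -0.508 -0.766
outer loop
vertex -3.814 1.837 0.218
vertex -4.394 1.805 0.538
vertex -4.266 2.315 0.134
endloop
endfacet
facet normal 0.721 -0.235 -0.652
outer loop
vertex -3.358 2.059 0.643
vertex -3.814 1.837 0.218
vertex -3.625 2.471 0.199
endloop
endfacet
facet normal 0.894 0.118 0.432
outer loop
vertex -3.654 2.165 1.226
vertex -3.358 2.059 0.643
vertex -3.526 2.675 0.822
endloop
endfacet
facet normal -0.087 0.680 -0.729
outer loop
vertex 3.918 4.418 -2.728
vertex 3.538 4.066 -3.011
vertex 3.49 4.493 -2.607
endloop
endfacet
facet normal 0.314 0.426 0.849
outer loop
vertex 3.918 4.418 -2.728
vertex 3.49 4.493 -2.607
vertex 3.662 3.094 -1.969
endloop
endfacet
facet normal -0.086 0.680 -0.729
outer loop
vertex 3.49 4.493 -2.607
vertex 3.538 4.066 -3.011
vertex 3.09 4.318 -2.723
endloop
endfacet
facet normal -0.396 0.340 0.853
outer loop
vertex 3.49 4.493 -2.607
vertex 3.09 4.318 -2.723
vertex 3.662 3.094 -1.969
endloop
endfacet
facet normal -0.087 0.679 -0.729
outer loop
vertex 3.09 4.318 -2.723
vertex 3.538 4.066 -3.011
vertex 2.952 3.995 -3.007
endloop
endfacet
facet normal -0.855 -0.084 0.512
outer loop
vertex 3.09 4.318 -2.723
vertex 2.952 3.995 -3.007
vertex 3.662 3.094 -1.969
endloop
endfacet
facet normal -0.087 0.680 -0.728
outer loop
vertex 2.952 3.995 -3.007
vertex 3.538 4.066 -3.011
vertex 3.158 3.714 -3.294
endloop
endfacet
facet normal -0.796 -0.604 0.020
outer loop
vertex 2.952 3.995 -3.007
vertex 3.158 3.714 -3.294
vertex 3.662 3.094 -1.969
endloop
endfacet
facet normal -0.085 0.679 -0.729
outer loop
vertex 3.158 3.714 -3.294
vertex 3.538 4.066 -3.011
vertex 3.587 3.638 -3.415
endloop
endfacet
facet normal -0.254 -0.910 -0.329
outer loop
vertex 3.158 3.714 -3.294
vertex 3.587 3.638 -3.415
vertex 3.662 3.094 -1.969
endloop
endfacet
facet normal -0.087 0.679 -0.729
outer loop
vertex 3.587 3.638 -3.415
vertex 3.538 4.066 -3.011
vertex 3.987 3.813 -3.3
endloop
endfacet
facet normal 0.457 -0.825 -0.334
outer loop
vertex 3.587 3.638 -3.415
vertex 3.987 3.813 -3.3
vertex 3.662 3.094 -1.969
endloop
endfacet
facet normal -0.086 0.679 -0.729
outer loop
vertex 3.987 3.813 -3.3
vertex 3.538 4.066 -3.011
vertex 4.124 4.136 -3.015
endloop
endfacet
facet normal 0.918 -0.397 0.009
outer loop
vertex 3.987 3.813 -3.3
vertex 4.124 4.136 -3.015
vertex 3.662 3.094 -1.969
endloop
endfacet
facet normal -0.086 0.679 -0.729
outer loop
vertex 4.124 4.136 -3.015
vertex 3.538 4.066 -3.011
vertex 3.918 4.418 -2.728
endloop
endfacet
facet normal 0.859 0.120 0.499
outer loop
vertex 4.124 4.136 -3.015
vertex 3.918 4.418 -2.728
vertex 3.662 3.094 -1.969
endloop
endfacet

endsolid


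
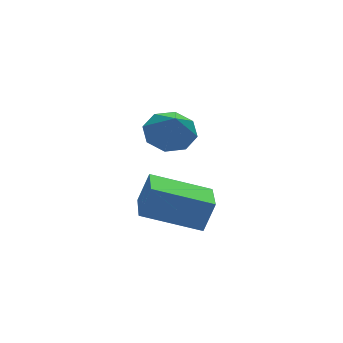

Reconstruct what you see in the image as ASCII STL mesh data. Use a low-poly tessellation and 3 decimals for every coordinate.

solid 
facet normal 0.146 0.606 -0.781
outer loop
vertex -1.379 -1.98 -1.134
vertex -2.056 -1.591 -0.959
vertex -1.287 -1.51 -0.752
endloop
endfacet
facet normal 0.743 -0.503 0.440
outer loop
vertex -1.379 -1.98 -1.134
vertex -1.287 -1.51 -0.752
vertex -2.224 -2.289 -0.061
endloop
endfacet
facet normal 0.147 0.606 -0.782
outer loop
vertex -1.287 -1.51 -0.752
vertex -2.056 -1.591 -0.959
vertex -1.646 -1.088 -0.492
endloop
endfacet
facet normal 0.591 0.005 0.807
outer loop
vertex -1.287 -1.51 -0.752
vertex -1.646 -1.088 -0.492
vertex -2.224 -2.289 -0.061
endloop
endfacet
facet normal 0.147 0.606 -0.782
outer loop
vertex -1.646 -1.088 -0.492
vertex -2.056 -1.591 -0.959
vertex -2.245 -0.96 -0.505
endloop
endfacet
facet normal 0.047 0.317 0.947
outer loop
vertex -1.646 -1.088 -0.492
vertex -2.245 -0.96 -0.505
vertex -2.224 -2.289 -0.061
endloop
endfacet
facet normal 0.147 0.606 -0.782
outer loop
vertex -2.245 -0.96 -0.505
vertex -2.056 -1.591 -0.959
vertex -2.733 -1.203 -0.785
endloop
endfacet
facet normal -0.573 0.252 0.780
outer loop
vertex -2.245 -0.96 -0.505
vertex -2.733 -1.203 -0.785
vertex -2.224 -2.289 -0.061
endloop
endfacet
facet normal 0.147 0.607 -0.781
outer loop
vertex -2.733 -1.203 -0.785
vertex -2.056 -1.591 -0.959
vertex -2.824 -1.673 -1.167
endloop
endfacet
facet normal -0.902 -0.154 0.404
outer loop
vertex -2.733 -1.203 -0.785
vertex -2.824 -1.673 -1.167
vertex -2.224 -2.289 -0.061
endloop
endfacet
facet normal 0.147 0.606 -0.781
outer loop
vertex -2.824 -1.673 -1.167
vertex -2.056 -1.591 -0.959
vertex -2.465 -2.095 -1.427
endloop
endfacet
facet normal -0.749 -0.661 0.038
outer loop
vertex -2.824 -1.673 -1.167
vertex -2.465 -2.095 -1.427
vertex -2.224 -2.289 -0.061
endloop
endfacet
facet normal 0.147 0.606 -0.781
outer loop
vertex -2.465 -2.095 -1.427
vertex -2.056 -1.591 -0.959
vertex -1.867 -2.222 -1.413
endloop
endfacet
facet normal -0.204 -0.974 -0.102
outer loop
vertex -2.465 -2.095 -1.427
vertex -1.867 -2.222 -1.413
vertex -2.224 -2.289 -0.061
endloop
endfacet
facet normal 0.146 0.606 -0.782
outer loop
vertex -1.867 -2.222 -1.413
vertex -2.056 -1.591 -0.959
vertex -1.379 -1.98 -1.134
endloop
endfacet
facet normal 0.414 -0.908 0.064
outer loop
vertex -1.867 -2.222 -1.413
vertex -1.379 -1.98 -1.134
vertex -2.224 -2.289 -0.061
endloop
endfacet
facet normal -0.848 0.417 0.328
outer loop
vertex -2.777 -1.833 -3.015
vertex -2.211 -0.524 -3.217
vertex -3.162 -1.823 -4.024
endloop
endfacet
facet normal -0.393 -0.909 0.141
outer loop
vertex -1.509 -2.636 -4.663
vertex -2.777 -1.833 -3.015
vertex -3.162 -1.823 -4.024
endloop
endfacet
facet normal -0.848 0.417 0.328
outer loop
vertex -3.162 -1.823 -4.024
vertex -2.211 -0.524 -3.217
vertex -2.596 -0.514 -4.226
endloop
endfacet
facet normal -0.356 0.010 -0.934
outer loop
vertex -2.596 -0.514 -4.226
vertex -1.509 -2.636 -4.663
vertex -3.162 -1.823 -4.024
endloop
endfacet
facet normal 0.356 -0.010 0.934
outer loop
vertex -2.777 -1.833 -3.015
vertex -0.558 -1.337 -3.856
vertex -2.211 -0.524 -3.217
endloop
endfacet
facet normal -0.393 -0.909 0.141
outer loop
vertex -1.124 -2.646 -3.654
vertex -2.777 -1.833 -3.015
vertex -1.509 -2.636 -4.663
endloop
endfacet
facet normal 0.356 -0.010 0.934
outer loop
vertex -1.124 -2.646 -3.654
vertex -0.558 -1.337 -3.856
vertex -2.777 -1.833 -3.015
endloop
endfacet
facet normal 0.393 0.909 -0.141
outer loop
vertex -2.211 -0.524 -3.217
vertex -0.558 -1.337 -3.856
vertex -2.596 -0.514 -4.226
endloop
endfacet
facet normal -0.356 0.010 -0.934
outer loop
vertex -0.943 -1.327 -4.865
vertex -1.509 -2.636 -4.663
vertex -2.596 -0.514 -4.226
endloop
endfacet
facet normal 0.393 0.909 -0.141
outer loop
vertex -2.596 -0.514 -4.226
vertex -0.558 -1.337 -3.856
vertex -0.943 -1.327 -4.865
endloop
endfacet
facet normal 0.848 -0.417 -0.328
outer loop
vertex -0.943 -1.327 -4.865
vertex -1.124 -2.646 -3.654
vertex -1.509 -2.636 -4.663
endloop
endfacet
facet normal 0.848 -0.417 -0.328
outer loop
vertex -0.558 -1.337 -3.856
vertex -1.124 -2.646 -3.654
vertex -0.943 -1.327 -4.865
endloop
endfacet

endsolid


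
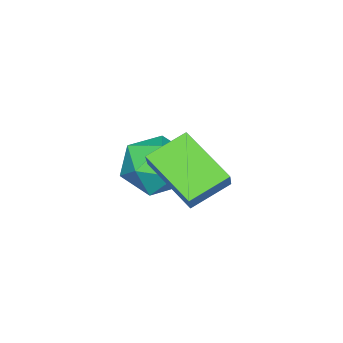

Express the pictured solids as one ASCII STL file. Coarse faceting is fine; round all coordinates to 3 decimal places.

solid 
facet normal -0.823 0.372 0.430
outer loop
vertex -0.679 1.555 1.468
vertex -0.429 3.321 0.417
vertex -1.24 1.186 0.714
endloop
endfacet
facet normal -0.121 -0.853 0.508
outer loop
vertex -0.031 0.639 0.083
vertex -0.679 1.555 1.468
vertex -1.24 1.186 0.714
endloop
endfacet
facet normal -0.823 0.372 0.430
outer loop
vertex -1.24 1.186 0.714
vertex -0.429 3.321 0.417
vertex -0.99 2.952 -0.337
endloop
endfacet
facet normal -0.555 -0.366 -0.747
outer loop
vertex -0.99 2.952 -0.337
vertex -0.031 0.639 0.083
vertex -1.24 1.186 0.714
endloop
endfacet
facet normal 0.555 0.366 0.747
outer loop
vertex -0.679 1.555 1.468
vertex 0.78 2.774 -0.214
vertex -0.429 3.321 0.417
endloop
endfacet
facet normal -0.121 -0.853 0.508
outer loop
vertex 0.53 1.008 0.837
vertex -0.679 1.555 1.468
vertex -0.031 0.639 0.083
endloop
endfacet
facet normal 0.555 0.366 0.747
outer loop
vertex 0.53 1.008 0.837
vertex 0.78 2.774 -0.214
vertex -0.679 1.555 1.468
endloop
endfacet
facet normal 0.121 0.853 -0.508
outer loop
vertex -0.429 3.321 0.417
vertex 0.78 2.774 -0.214
vertex -0.99 2.952 -0.337
endloop
endfacet
facet normal -0.555 -0.366 -0.747
outer loop
vertex 0.219 2.405 -0.968
vertex -0.031 0.639 0.083
vertex -0.99 2.952 -0.337
endloop
endfacet
facet normal 0.121 0.853 -0.508
outer loop
vertex -0.99 2.952 -0.337
vertex 0.78 2.774 -0.214
vertex 0.219 2.405 -0.968
endloop
endfacet
facet normal 0.823 -0.372 -0.430
outer loop
vertex 0.219 2.405 -0.968
vertex 0.53 1.008 0.837
vertex -0.031 0.639 0.083
endloop
endfacet
facet normal 0.823 -0.372 -0.430
outer loop
vertex 0.78 2.774 -0.214
vertex 0.53 1.008 0.837
vertex 0.219 2.405 -0.968
endloop
endfacet
facet normal -0.065 0.808 0.586
outer loop
vertex -1.479 0.558 -1.268
vertex -2.652 0.263 -0.992
vertex -1.723 -0.169 -0.292
endloop
endfacet
facet normal 0.604 0.560 0.568
outer loop
vertex -1.479 0.558 -1.268
vertex -1.723 -0.169 -0.292
vertex -0.771 -0.435 -1.042
endloop
endfacet
facet normal 0.821 0.560 -0.111
outer loop
vertex -1.479 0.558 -1.268
vertex -0.771 -0.435 -1.042
vertex -1.111 -0.167 -2.205
endloop
endfacet
facet normal 0.286 0.809 -0.514
outer loop
vertex -1.479 0.558 -1.268
vertex -1.111 -0.167 -2.205
vertex -2.274 0.264 -2.174
endloop
endfacet
facet normal -0.261 0.962 -0.083
outer loop
vertex -1.479 0.558 -1.268
vertex -2.274 0.264 -2.174
vertex -2.652 0.263 -0.992
endloop
endfacet
facet normal 0.594 -0.116 0.796
outer loop
vertex -0.771 -0.435 -1.042
vertex -1.723 -0.169 -0.292
vertex -1.506 -1.344 -0.626
endloop
endfacet
facet normal -0.489 0.285 0.825
outer loop
vertex -1.723 -0.169 -0.292
vertex -2.652 0.263 -0.992
vertex -2.669 -0.913 -0.595
endloop
endfacet
facet normal -0.806 0.534 -0.257
outer loop
vertex -2.652 0.263 -0.992
vertex -2.274 0.264 -2.174
vertex -3.009 -0.645 -1.758
endloop
endfacet
facet normal 0.081 0.286 -0.955
outer loop
vertex -2.274 0.264 -2.174
vertex -1.111 -0.167 -2.205
vertex -2.057 -0.911 -2.508
endloop
endfacet
facet normal 0.946 -0.116 -0.303
outer loop
vertex -1.111 -0.167 -2.205
vertex -0.771 -0.435 -1.042
vertex -1.128 -1.343 -1.808
endloop
endfacet
facet normal -0.286 -0.809 0.514
outer loop
vertex -2.301 -1.638 -1.532
vertex -1.506 -1.344 -0.626
vertex -2.669 -0.913 -0.595
endloop
endfacet
facet normal -0.821 -0.560 0.111
outer loop
vertex -2.301 -1.638 -1.532
vertex -2.669 -0.913 -0.595
vertex -3.009 -0.645 -1.758
endloop
endfacet
facet normal -0.604 -0.560 -0.568
outer loop
vertex -2.301 -1.638 -1.532
vertex -3.009 -0.645 -1.758
vertex -2.057 -0.911 -2.508
endloop
endfacet
facet normal 0.065 -0.808 -0.586
outer loop
vertex -2.301 -1.638 -1.532
vertex -2.057 -0.911 -2.508
vertex -1.128 -1.343 -1.808
endloop
endfacet
facet normal 0.261 -0.962 0.083
outer loop
vertex -2.301 -1.638 -1.532
vertex -1.128 -1.343 -1.808
vertex -1.506 -1.344 -0.626
endloop
endfacet
facet normal -0.081 -0.286 0.955
outer loop
vertex -2.669 -0.913 -0.595
vertex -1.506 -1.344 -0.626
vertex -1.723 -0.169 -0.292
endloop
endfacet
facet normal -0.946 0.116 0.303
outer loop
vertex -3.009 -0.645 -1.758
vertex -2.669 -0.913 -0.595
vertex -2.652 0.263 -0.992
endloop
endfacet
facet normal -0.594 0.116 -0.796
outer loop
vertex -2.057 -0.911 -2.508
vertex -3.009 -0.645 -1.758
vertex -2.274 0.264 -2.174
endloop
endfacet
facet normal 0.489 -0.285 -0.825
outer loop
vertex -1.128 -1.343 -1.808
vertex -2.057 -0.911 -2.508
vertex -1.111 -0.167 -2.205
endloop
endfacet
facet normal 0.806 -0.534 0.257
outer loop
vertex -1.506 -1.344 -0.626
vertex -1.128 -1.343 -1.808
vertex -0.771 -0.435 -1.042
endloop
endfacet

endsolid


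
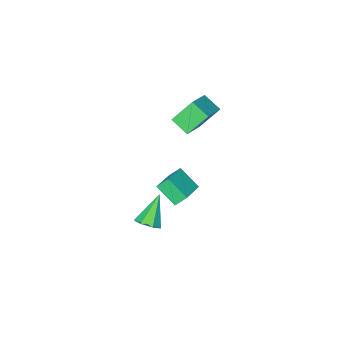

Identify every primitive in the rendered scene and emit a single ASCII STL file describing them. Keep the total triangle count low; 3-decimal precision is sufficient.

solid 
facet normal -0.833 -0.462 -0.304
outer loop
vertex -1.195 0.353 0.726
vertex -1.487 1.379 -0.034
vertex -0.775 0.008 0.099
endloop
endfacet
facet normal 0.223 -0.783 0.580
outer loop
vertex 0.367 0.641 0.514
vertex -1.195 0.353 0.726
vertex -0.775 0.008 0.099
endloop
endfacet
facet normal -0.833 -0.462 -0.303
outer loop
vertex -0.775 0.008 0.099
vertex -1.487 1.379 -0.034
vertex -1.067 1.034 -0.662
endloop
endfacet
facet normal 0.505 -0.417 -0.756
outer loop
vertex -1.067 1.034 -0.662
vertex 0.367 0.641 0.514
vertex -0.775 0.008 0.099
endloop
endfacet
facet normal -0.505 0.416 0.756
outer loop
vertex -1.195 0.353 0.726
vertex -0.345 2.012 0.381
vertex -1.487 1.379 -0.034
endloop
endfacet
facet normal 0.223 -0.784 0.580
outer loop
vertex -0.053 0.986 1.142
vertex -1.195 0.353 0.726
vertex 0.367 0.641 0.514
endloop
endfacet
facet normal -0.506 0.416 0.755
outer loop
vertex -0.053 0.986 1.142
vertex -0.345 2.012 0.381
vertex -1.195 0.353 0.726
endloop
endfacet
facet normal -0.224 0.783 -0.580
outer loop
vertex -1.487 1.379 -0.034
vertex -0.345 2.012 0.381
vertex -1.067 1.034 -0.662
endloop
endfacet
facet normal 0.506 -0.416 -0.756
outer loop
vertex 0.075 1.667 -0.246
vertex 0.367 0.641 0.514
vertex -1.067 1.034 -0.662
endloop
endfacet
facet normal -0.223 0.783 -0.580
outer loop
vertex -1.067 1.034 -0.662
vertex -0.345 2.012 0.381
vertex 0.075 1.667 -0.246
endloop
endfacet
facet normal 0.833 0.462 0.304
outer loop
vertex 0.075 1.667 -0.246
vertex -0.053 0.986 1.142
vertex 0.367 0.641 0.514
endloop
endfacet
facet normal 0.833 0.462 0.304
outer loop
vertex -0.345 2.012 0.381
vertex -0.053 0.986 1.142
vertex 0.075 1.667 -0.246
endloop
endfacet
facet normal 0.610 0.285 -0.740
outer loop
vertex 3.091 3.283 1.729
vertex 2.633 3.152 1.301
vertex 2.747 3.702 1.607
endloop
endfacet
facet normal 0.262 0.462 0.848
outer loop
vertex 3.091 3.283 1.729
vertex 2.747 3.702 1.607
vertex 1.647 2.688 2.499
endloop
endfacet
facet normal 0.609 0.285 -0.740
outer loop
vertex 2.747 3.702 1.607
vertex 2.633 3.152 1.301
vertex 2.317 3.707 1.255
endloop
endfacet
facet normal -0.369 0.807 0.462
outer loop
vertex 2.747 3.702 1.607
vertex 2.317 3.707 1.255
vertex 1.647 2.688 2.499
endloop
endfacet
facet normal 0.609 0.286 -0.740
outer loop
vertex 2.317 3.707 1.255
vertex 2.633 3.152 1.301
vertex 2.126 3.293 0.938
endloop
endfacet
facet normal -0.878 0.471 -0.087
outer loop
vertex 2.317 3.707 1.255
vertex 2.126 3.293 0.938
vertex 1.647 2.688 2.499
endloop
endfacet
facet normal 0.609 0.288 -0.739
outer loop
vertex 2.126 3.293 0.938
vertex 2.633 3.152 1.301
vertex 2.317 2.773 0.893
endloop
endfacet
facet normal -0.878 -0.289 -0.382
outer loop
vertex 2.126 3.293 0.938
vertex 2.317 2.773 0.893
vertex 1.647 2.688 2.499
endloop
endfacet
facet normal 0.610 0.287 -0.739
outer loop
vertex 2.317 2.773 0.893
vertex 2.633 3.152 1.301
vertex 2.746 2.539 1.156
endloop
endfacet
facet normal -0.370 -0.907 -0.202
outer loop
vertex 2.317 2.773 0.893
vertex 2.746 2.539 1.156
vertex 1.647 2.688 2.499
endloop
endfacet
facet normal 0.610 0.287 -0.739
outer loop
vertex 2.746 2.539 1.156
vertex 2.633 3.152 1.301
vertex 3.09 2.766 1.528
endloop
endfacet
facet normal 0.261 -0.912 0.315
outer loop
vertex 2.746 2.539 1.156
vertex 3.09 2.766 1.528
vertex 1.647 2.688 2.499
endloop
endfacet
facet normal 0.609 0.286 -0.740
outer loop
vertex 3.09 2.766 1.528
vertex 2.633 3.152 1.301
vertex 3.091 3.283 1.729
endloop
endfacet
facet normal 0.543 -0.305 0.782
outer loop
vertex 3.09 2.766 1.528
vertex 3.091 3.283 1.729
vertex 1.647 2.688 2.499
endloop
endfacet
facet normal -0.592 0.269 0.759
outer loop
vertex -3.083 -1.302 3.36
vertex -3.317 -0.379 2.851
vertex -4.324 -2.012 2.643
endloop
endfacet
facet normal 0.216 -0.855 0.472
outer loop
vertex -3.423 -2.421 1.489
vertex -3.083 -1.302 3.36
vertex -4.324 -2.012 2.643
endloop
endfacet
facet normal -0.593 0.269 0.759
outer loop
vertex -4.324 -2.012 2.643
vertex -3.317 -0.379 2.851
vertex -4.558 -1.089 2.133
endloop
endfacet
facet normal -0.776 -0.444 -0.448
outer loop
vertex -4.558 -1.089 2.133
vertex -3.423 -2.421 1.489
vertex -4.324 -2.012 2.643
endloop
endfacet
facet normal 0.776 0.444 0.448
outer loop
vertex -3.083 -1.302 3.36
vertex -2.416 -0.788 1.697
vertex -3.317 -0.379 2.851
endloop
endfacet
facet normal 0.216 -0.855 0.472
outer loop
vertex -2.182 -1.711 2.207
vertex -3.083 -1.302 3.36
vertex -3.423 -2.421 1.489
endloop
endfacet
facet normal 0.776 0.444 0.448
outer loop
vertex -2.182 -1.711 2.207
vertex -2.416 -0.788 1.697
vertex -3.083 -1.302 3.36
endloop
endfacet
facet normal -0.216 0.855 -0.472
outer loop
vertex -3.317 -0.379 2.851
vertex -2.416 -0.788 1.697
vertex -4.558 -1.089 2.133
endloop
endfacet
facet normal -0.776 -0.444 -0.449
outer loop
vertex -3.657 -1.498 0.98
vertex -3.423 -2.421 1.489
vertex -4.558 -1.089 2.133
endloop
endfacet
facet normal -0.216 0.855 -0.472
outer loop
vertex -4.558 -1.089 2.133
vertex -2.416 -0.788 1.697
vertex -3.657 -1.498 0.98
endloop
endfacet
facet normal 0.593 -0.268 -0.759
outer loop
vertex -3.657 -1.498 0.98
vertex -2.182 -1.711 2.207
vertex -3.423 -2.421 1.489
endloop
endfacet
facet normal 0.593 -0.269 -0.759
outer loop
vertex -2.416 -0.788 1.697
vertex -2.182 -1.711 2.207
vertex -3.657 -1.498 0.98
endloop
endfacet

endsolid


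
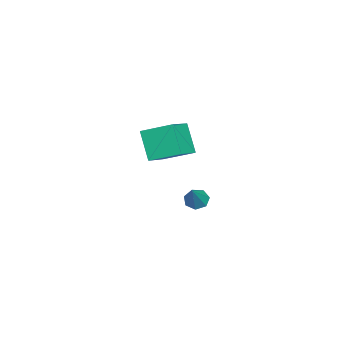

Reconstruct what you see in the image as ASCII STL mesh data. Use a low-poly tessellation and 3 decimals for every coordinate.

solid 
facet normal -0.664 -0.030 -0.747
outer loop
vertex -2.001 2.444 -4.986
vertex -2.371 2.952 -4.677
vertex -1.851 3.011 -5.142
endloop
endfacet
facet normal 0.883 -0.326 -0.338
outer loop
vertex -2.001 2.444 -4.986
vertex -1.851 3.011 -5.142
vertex -1.149 3.008 -3.303
endloop
endfacet
facet normal -0.664 -0.032 -0.747
outer loop
vertex -1.851 3.011 -5.142
vertex -2.371 2.952 -4.677
vertex -2.093 3.534 -4.949
endloop
endfacet
facet normal 0.814 0.491 -0.310
outer loop
vertex -1.851 3.011 -5.142
vertex -2.093 3.534 -4.949
vertex -1.149 3.008 -3.303
endloop
endfacet
facet normal -0.665 -0.031 -0.747
outer loop
vertex -2.093 3.534 -4.949
vertex -2.371 2.952 -4.677
vertex -2.544 3.618 -4.551
endloop
endfacet
facet normal 0.294 0.946 0.134
outer loop
vertex -2.093 3.534 -4.949
vertex -2.544 3.618 -4.551
vertex -1.149 3.008 -3.303
endloop
endfacet
facet normal -0.664 -0.031 -0.747
outer loop
vertex -2.544 3.618 -4.551
vertex -2.371 2.952 -4.677
vertex -2.865 3.201 -4.248
endloop
endfacet
facet normal -0.284 0.697 0.658
outer loop
vertex -2.544 3.618 -4.551
vertex -2.865 3.201 -4.248
vertex -1.149 3.008 -3.303
endloop
endfacet
facet normal -0.664 -0.030 -0.747
outer loop
vertex -2.865 3.201 -4.248
vertex -2.371 2.952 -4.677
vertex -2.814 2.596 -4.269
endloop
endfacet
facet normal -0.487 -0.071 0.870
outer loop
vertex -2.865 3.201 -4.248
vertex -2.814 2.596 -4.269
vertex -1.149 3.008 -3.303
endloop
endfacet
facet normal -0.664 -0.031 -0.747
outer loop
vertex -2.814 2.596 -4.269
vertex -2.371 2.952 -4.677
vertex -2.429 2.259 -4.597
endloop
endfacet
facet normal -0.161 -0.777 0.609
outer loop
vertex -2.814 2.596 -4.269
vertex -2.429 2.259 -4.597
vertex -1.149 3.008 -3.303
endloop
endfacet
facet normal -0.665 -0.030 -0.746
outer loop
vertex -2.429 2.259 -4.597
vertex -2.371 2.952 -4.677
vertex -2.001 2.444 -4.986
endloop
endfacet
facet normal 0.449 -0.891 0.071
outer loop
vertex -2.429 2.259 -4.597
vertex -2.001 2.444 -4.986
vertex -1.149 3.008 -3.303
endloop
endfacet
facet normal -0.459 -0.347 0.818
outer loop
vertex 2.05 2.773 3.346
vertex 0.514 3.125 2.633
vertex 2.008 1.107 2.616
endloop
endfacet
facet normal 0.888 -0.203 0.412
outer loop
vertex 2.866 1.755 1.087
vertex 2.05 2.773 3.346
vertex 2.008 1.107 2.616
endloop
endfacet
facet normal -0.459 -0.347 0.818
outer loop
vertex 2.008 1.107 2.616
vertex 0.514 3.125 2.633
vertex 0.472 1.458 1.903
endloop
endfacet
facet normal -0.023 -0.916 -0.401
outer loop
vertex 0.472 1.458 1.903
vertex 2.866 1.755 1.087
vertex 2.008 1.107 2.616
endloop
endfacet
facet normal 0.024 0.916 0.401
outer loop
vertex 2.05 2.773 3.346
vertex 1.372 3.773 1.104
vertex 0.514 3.125 2.633
endloop
endfacet
facet normal 0.888 -0.203 0.412
outer loop
vertex 2.908 3.422 1.817
vertex 2.05 2.773 3.346
vertex 2.866 1.755 1.087
endloop
endfacet
facet normal 0.023 0.916 0.401
outer loop
vertex 2.908 3.422 1.817
vertex 1.372 3.773 1.104
vertex 2.05 2.773 3.346
endloop
endfacet
facet normal -0.888 0.203 -0.412
outer loop
vertex 0.514 3.125 2.633
vertex 1.372 3.773 1.104
vertex 0.472 1.458 1.903
endloop
endfacet
facet normal -0.023 -0.915 -0.402
outer loop
vertex 1.33 2.107 0.374
vertex 2.866 1.755 1.087
vertex 0.472 1.458 1.903
endloop
endfacet
facet normal -0.888 0.203 -0.412
outer loop
vertex 0.472 1.458 1.903
vertex 1.372 3.773 1.104
vertex 1.33 2.107 0.374
endloop
endfacet
facet normal 0.459 0.347 -0.818
outer loop
vertex 1.33 2.107 0.374
vertex 2.908 3.422 1.817
vertex 2.866 1.755 1.087
endloop
endfacet
facet normal 0.459 0.347 -0.818
outer loop
vertex 1.372 3.773 1.104
vertex 2.908 3.422 1.817
vertex 1.33 2.107 0.374
endloop
endfacet

endsolid


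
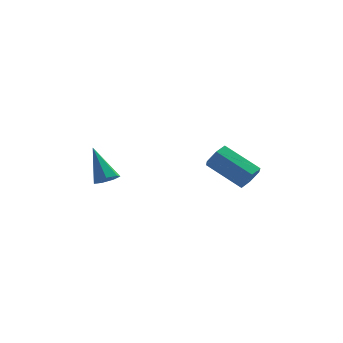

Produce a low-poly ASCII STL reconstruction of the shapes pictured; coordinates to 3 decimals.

solid 
facet normal 0.759 -0.421 -0.496
outer loop
vertex 3.411 -1.387 2.994
vertex 3.001 -1.447 2.417
vertex 3.39 -0.862 2.516
endloop
endfacet
facet normal 0.650 0.526 0.549
outer loop
vertex 3.411 -1.387 2.994
vertex 3.39 -0.862 2.516
vertex 1.869 -0.532 4.0
endloop
endfacet
facet normal 0.650 0.526 0.549
outer loop
vertex 1.869 -0.532 4.0
vertex 3.39 -0.862 2.516
vertex 1.848 -0.007 3.522
endloop
endfacet
facet normal -0.760 0.421 0.495
outer loop
vertex 1.869 -0.532 4.0
vertex 1.848 -0.007 3.522
vertex 1.459 -0.593 3.423
endloop
endfacet
facet normal 0.760 -0.422 -0.495
outer loop
vertex 3.39 -0.862 2.516
vertex 3.001 -1.447 2.417
vertex 2.981 -0.922 1.939
endloop
endfacet
facet normal 0.300 0.903 -0.307
outer loop
vertex 3.39 -0.862 2.516
vertex 2.981 -0.922 1.939
vertex 1.848 -0.007 3.522
endloop
endfacet
facet normal 0.299 0.903 -0.308
outer loop
vertex 1.848 -0.007 3.522
vertex 2.981 -0.922 1.939
vertex 1.438 -0.068 2.945
endloop
endfacet
facet normal -0.760 0.421 0.495
outer loop
vertex 1.848 -0.007 3.522
vertex 1.438 -0.068 2.945
vertex 1.459 -0.593 3.423
endloop
endfacet
facet normal 0.760 -0.422 -0.495
outer loop
vertex 2.981 -0.922 1.939
vertex 3.001 -1.447 2.417
vertex 2.591 -1.508 1.84
endloop
endfacet
facet normal -0.350 0.378 -0.857
outer loop
vertex 2.981 -0.922 1.939
vertex 2.591 -1.508 1.84
vertex 1.438 -0.068 2.945
endloop
endfacet
facet normal -0.350 0.378 -0.857
outer loop
vertex 1.438 -0.068 2.945
vertex 2.591 -1.508 1.84
vertex 1.049 -0.653 2.846
endloop
endfacet
facet normal -0.759 0.421 0.496
outer loop
vertex 1.438 -0.068 2.945
vertex 1.049 -0.653 2.846
vertex 1.459 -0.593 3.423
endloop
endfacet
facet normal 0.760 -0.421 -0.495
outer loop
vertex 2.591 -1.508 1.84
vertex 3.001 -1.447 2.417
vertex 2.612 -2.033 2.318
endloop
endfacet
facet normal -0.650 -0.526 -0.549
outer loop
vertex 2.591 -1.508 1.84
vertex 2.612 -2.033 2.318
vertex 1.049 -0.653 2.846
endloop
endfacet
facet normal -0.650 -0.526 -0.549
outer loop
vertex 1.049 -0.653 2.846
vertex 2.612 -2.033 2.318
vertex 1.07 -1.178 3.324
endloop
endfacet
facet normal -0.759 0.421 0.496
outer loop
vertex 1.049 -0.653 2.846
vertex 1.07 -1.178 3.324
vertex 1.459 -0.593 3.423
endloop
endfacet
facet normal 0.760 -0.421 -0.495
outer loop
vertex 2.612 -2.033 2.318
vertex 3.001 -1.447 2.417
vertex 3.022 -1.972 2.895
endloop
endfacet
facet normal -0.300 -0.903 0.308
outer loop
vertex 2.612 -2.033 2.318
vertex 3.022 -1.972 2.895
vertex 1.07 -1.178 3.324
endloop
endfacet
facet normal -0.300 -0.903 0.307
outer loop
vertex 1.07 -1.178 3.324
vertex 3.022 -1.972 2.895
vertex 1.479 -1.118 3.901
endloop
endfacet
facet normal -0.760 0.422 0.495
outer loop
vertex 1.07 -1.178 3.324
vertex 1.479 -1.118 3.901
vertex 1.459 -0.593 3.423
endloop
endfacet
facet normal 0.759 -0.421 -0.496
outer loop
vertex 3.022 -1.972 2.895
vertex 3.001 -1.447 2.417
vertex 3.411 -1.387 2.994
endloop
endfacet
facet normal 0.350 -0.378 0.857
outer loop
vertex 3.022 -1.972 2.895
vertex 3.411 -1.387 2.994
vertex 1.479 -1.118 3.901
endloop
endfacet
facet normal 0.350 -0.378 0.857
outer loop
vertex 1.479 -1.118 3.901
vertex 3.411 -1.387 2.994
vertex 1.869 -0.532 4.0
endloop
endfacet
facet normal -0.760 0.422 0.495
outer loop
vertex 1.479 -1.118 3.901
vertex 1.869 -0.532 4.0
vertex 1.459 -0.593 3.423
endloop
endfacet
facet normal 0.337 -0.545 -0.768
outer loop
vertex -2.868 -1.474 2.582
vertex -3.324 -1.239 2.215
vertex -2.742 -1.016 2.312
endloop
endfacet
facet normal 0.782 0.143 0.607
outer loop
vertex -2.868 -1.474 2.582
vertex -2.742 -1.016 2.312
vertex -3.976 -0.181 3.705
endloop
endfacet
facet normal 0.337 -0.545 -0.768
outer loop
vertex -2.742 -1.016 2.312
vertex -3.324 -1.239 2.215
vertex -3.054 -0.726 1.969
endloop
endfacet
facet normal 0.625 0.776 0.088
outer loop
vertex -2.742 -1.016 2.312
vertex -3.054 -0.726 1.969
vertex -3.976 -0.181 3.705
endloop
endfacet
facet normal 0.336 -0.545 -0.768
outer loop
vertex -3.054 -0.726 1.969
vertex -3.324 -1.239 2.215
vertex -3.569 -0.822 1.812
endloop
endfacet
facet normal -0.073 0.940 -0.334
outer loop
vertex -3.054 -0.726 1.969
vertex -3.569 -0.822 1.812
vertex -3.976 -0.181 3.705
endloop
endfacet
facet normal 0.336 -0.545 -0.768
outer loop
vertex -3.569 -0.822 1.812
vertex -3.324 -1.239 2.215
vertex -3.899 -1.233 1.959
endloop
endfacet
facet normal -0.789 0.511 -0.342
outer loop
vertex -3.569 -0.822 1.812
vertex -3.899 -1.233 1.959
vertex -3.976 -0.181 3.705
endloop
endfacet
facet normal 0.336 -0.546 -0.768
outer loop
vertex -3.899 -1.233 1.959
vertex -3.324 -1.239 2.215
vertex -3.796 -1.648 2.299
endloop
endfacet
facet normal -0.980 -0.187 0.069
outer loop
vertex -3.899 -1.233 1.959
vertex -3.796 -1.648 2.299
vertex -3.976 -0.181 3.705
endloop
endfacet
facet normal 0.336 -0.546 -0.768
outer loop
vertex -3.796 -1.648 2.299
vertex -3.324 -1.239 2.215
vertex -3.337 -1.755 2.576
endloop
endfacet
facet normal -0.504 -0.629 0.592
outer loop
vertex -3.796 -1.648 2.299
vertex -3.337 -1.755 2.576
vertex -3.976 -0.181 3.705
endloop
endfacet
facet normal 0.337 -0.545 -0.768
outer loop
vertex -3.337 -1.755 2.576
vertex -3.324 -1.239 2.215
vertex -2.868 -1.474 2.582
endloop
endfacet
facet normal 0.279 -0.483 0.830
outer loop
vertex -3.337 -1.755 2.576
vertex -2.868 -1.474 2.582
vertex -3.976 -0.181 3.705
endloop
endfacet

endsolid


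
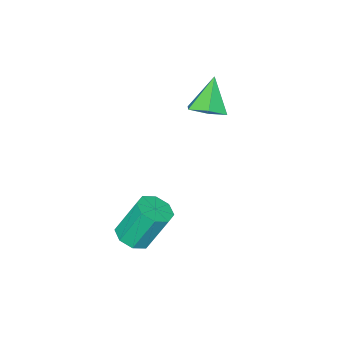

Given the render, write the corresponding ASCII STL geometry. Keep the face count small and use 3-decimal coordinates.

solid 
facet normal 0.288 -0.342 -0.894
outer loop
vertex 4.769 2.73 -2.12
vertex 3.948 2.707 -2.376
vertex 4.576 3.294 -2.398
endloop
endfacet
facet normal 0.911 0.384 0.147
outer loop
vertex 4.769 2.73 -2.12
vertex 4.576 3.294 -2.398
vertex 4.172 3.436 -0.268
endloop
endfacet
facet normal 0.912 0.384 0.147
outer loop
vertex 4.172 3.436 -0.268
vertex 4.576 3.294 -2.398
vertex 3.979 4.001 -0.546
endloop
endfacet
facet normal -0.289 0.341 0.894
outer loop
vertex 4.172 3.436 -0.268
vertex 3.979 4.001 -0.546
vertex 3.352 3.413 -0.524
endloop
endfacet
facet normal 0.288 -0.342 -0.894
outer loop
vertex 4.576 3.294 -2.398
vertex 3.948 2.707 -2.376
vertex 4.015 3.514 -2.663
endloop
endfacet
facet normal 0.436 0.878 -0.195
outer loop
vertex 4.576 3.294 -2.398
vertex 4.015 3.514 -2.663
vertex 3.979 4.001 -0.546
endloop
endfacet
facet normal 0.436 0.878 -0.195
outer loop
vertex 3.979 4.001 -0.546
vertex 4.015 3.514 -2.663
vertex 3.418 4.221 -0.811
endloop
endfacet
facet normal -0.289 0.341 0.895
outer loop
vertex 3.979 4.001 -0.546
vertex 3.418 4.221 -0.811
vertex 3.352 3.413 -0.524
endloop
endfacet
facet normal 0.288 -0.342 -0.894
outer loop
vertex 4.015 3.514 -2.663
vertex 3.948 2.707 -2.376
vertex 3.415 3.262 -2.76
endloop
endfacet
facet normal -0.292 0.858 -0.422
outer loop
vertex 4.015 3.514 -2.663
vertex 3.415 3.262 -2.76
vertex 3.418 4.221 -0.811
endloop
endfacet
facet normal -0.292 0.858 -0.422
outer loop
vertex 3.418 4.221 -0.811
vertex 3.415 3.262 -2.76
vertex 2.818 3.969 -0.908
endloop
endfacet
facet normal -0.288 0.341 0.895
outer loop
vertex 3.418 4.221 -0.811
vertex 2.818 3.969 -0.908
vertex 3.352 3.413 -0.524
endloop
endfacet
facet normal 0.289 -0.341 -0.894
outer loop
vertex 3.415 3.262 -2.76
vertex 3.948 2.707 -2.376
vertex 3.128 2.684 -2.632
endloop
endfacet
facet normal -0.852 0.334 -0.402
outer loop
vertex 3.415 3.262 -2.76
vertex 3.128 2.684 -2.632
vertex 2.818 3.969 -0.908
endloop
endfacet
facet normal -0.853 0.334 -0.402
outer loop
vertex 2.818 3.969 -0.908
vertex 3.128 2.684 -2.632
vertex 2.531 3.39 -0.78
endloop
endfacet
facet normal -0.289 0.341 0.895
outer loop
vertex 2.818 3.969 -0.908
vertex 2.531 3.39 -0.78
vertex 3.352 3.413 -0.524
endloop
endfacet
facet normal 0.289 -0.341 -0.894
outer loop
vertex 3.128 2.684 -2.632
vertex 3.948 2.707 -2.376
vertex 3.321 2.119 -2.354
endloop
endfacet
facet normal -0.912 -0.384 -0.147
outer loop
vertex 3.128 2.684 -2.632
vertex 3.321 2.119 -2.354
vertex 2.531 3.39 -0.78
endloop
endfacet
facet normal -0.911 -0.384 -0.147
outer loop
vertex 2.531 3.39 -0.78
vertex 3.321 2.119 -2.354
vertex 2.724 2.826 -0.502
endloop
endfacet
facet normal -0.288 0.342 0.894
outer loop
vertex 2.531 3.39 -0.78
vertex 2.724 2.826 -0.502
vertex 3.352 3.413 -0.524
endloop
endfacet
facet normal 0.289 -0.341 -0.895
outer loop
vertex 3.321 2.119 -2.354
vertex 3.948 2.707 -2.376
vertex 3.882 1.899 -2.089
endloop
endfacet
facet normal -0.436 -0.878 0.195
outer loop
vertex 3.321 2.119 -2.354
vertex 3.882 1.899 -2.089
vertex 2.724 2.826 -0.502
endloop
endfacet
facet normal -0.436 -0.878 0.195
outer loop
vertex 2.724 2.826 -0.502
vertex 3.882 1.899 -2.089
vertex 3.285 2.606 -0.237
endloop
endfacet
facet normal -0.288 0.342 0.894
outer loop
vertex 2.724 2.826 -0.502
vertex 3.285 2.606 -0.237
vertex 3.352 3.413 -0.524
endloop
endfacet
facet normal 0.288 -0.341 -0.895
outer loop
vertex 3.882 1.899 -2.089
vertex 3.948 2.707 -2.376
vertex 4.482 2.151 -1.992
endloop
endfacet
facet normal 0.292 -0.858 0.422
outer loop
vertex 3.882 1.899 -2.089
vertex 4.482 2.151 -1.992
vertex 3.285 2.606 -0.237
endloop
endfacet
facet normal 0.292 -0.858 0.422
outer loop
vertex 3.285 2.606 -0.237
vertex 4.482 2.151 -1.992
vertex 3.885 2.858 -0.14
endloop
endfacet
facet normal -0.288 0.342 0.894
outer loop
vertex 3.285 2.606 -0.237
vertex 3.885 2.858 -0.14
vertex 3.352 3.413 -0.524
endloop
endfacet
facet normal 0.289 -0.341 -0.895
outer loop
vertex 4.482 2.151 -1.992
vertex 3.948 2.707 -2.376
vertex 4.769 2.73 -2.12
endloop
endfacet
facet normal 0.853 -0.334 0.402
outer loop
vertex 4.482 2.151 -1.992
vertex 4.769 2.73 -2.12
vertex 3.885 2.858 -0.14
endloop
endfacet
facet normal 0.852 -0.334 0.402
outer loop
vertex 3.885 2.858 -0.14
vertex 4.769 2.73 -2.12
vertex 4.172 3.436 -0.268
endloop
endfacet
facet normal -0.289 0.341 0.894
outer loop
vertex 3.885 2.858 -0.14
vertex 4.172 3.436 -0.268
vertex 3.352 3.413 -0.524
endloop
endfacet
facet normal 0.483 0.229 -0.845
outer loop
vertex -0.247 2.966 3.173
vertex -0.82 2.384 2.688
vertex -1.056 3.297 2.801
endloop
endfacet
facet normal -0.017 0.729 0.685
outer loop
vertex -0.247 2.966 3.173
vertex -1.056 3.297 2.801
vertex -1.68 1.976 4.192
endloop
endfacet
facet normal 0.483 0.229 -0.845
outer loop
vertex -1.056 3.297 2.801
vertex -0.82 2.384 2.688
vertex -1.629 2.715 2.316
endloop
endfacet
facet normal -0.779 0.591 0.211
outer loop
vertex -1.056 3.297 2.801
vertex -1.629 2.715 2.316
vertex -1.68 1.976 4.192
endloop
endfacet
facet normal 0.482 0.229 -0.846
outer loop
vertex -1.629 2.715 2.316
vertex -0.82 2.384 2.688
vertex -1.394 1.802 2.203
endloop
endfacet
facet normal -0.965 -0.234 -0.118
outer loop
vertex -1.629 2.715 2.316
vertex -1.394 1.802 2.203
vertex -1.68 1.976 4.192
endloop
endfacet
facet normal 0.482 0.229 -0.846
outer loop
vertex -1.394 1.802 2.203
vertex -0.82 2.384 2.688
vertex -0.585 1.471 2.575
endloop
endfacet
facet normal -0.388 -0.921 0.025
outer loop
vertex -1.394 1.802 2.203
vertex -0.585 1.471 2.575
vertex -1.68 1.976 4.192
endloop
endfacet
facet normal 0.483 0.229 -0.845
outer loop
vertex -0.585 1.471 2.575
vertex -0.82 2.384 2.688
vertex -0.012 2.053 3.06
endloop
endfacet
facet normal 0.374 -0.783 0.498
outer loop
vertex -0.585 1.471 2.575
vertex -0.012 2.053 3.06
vertex -1.68 1.976 4.192
endloop
endfacet
facet normal 0.483 0.229 -0.845
outer loop
vertex -0.012 2.053 3.06
vertex -0.82 2.384 2.688
vertex -0.247 2.966 3.173
endloop
endfacet
facet normal 0.560 0.042 0.828
outer loop
vertex -0.012 2.053 3.06
vertex -0.247 2.966 3.173
vertex -1.68 1.976 4.192
endloop
endfacet

endsolid
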